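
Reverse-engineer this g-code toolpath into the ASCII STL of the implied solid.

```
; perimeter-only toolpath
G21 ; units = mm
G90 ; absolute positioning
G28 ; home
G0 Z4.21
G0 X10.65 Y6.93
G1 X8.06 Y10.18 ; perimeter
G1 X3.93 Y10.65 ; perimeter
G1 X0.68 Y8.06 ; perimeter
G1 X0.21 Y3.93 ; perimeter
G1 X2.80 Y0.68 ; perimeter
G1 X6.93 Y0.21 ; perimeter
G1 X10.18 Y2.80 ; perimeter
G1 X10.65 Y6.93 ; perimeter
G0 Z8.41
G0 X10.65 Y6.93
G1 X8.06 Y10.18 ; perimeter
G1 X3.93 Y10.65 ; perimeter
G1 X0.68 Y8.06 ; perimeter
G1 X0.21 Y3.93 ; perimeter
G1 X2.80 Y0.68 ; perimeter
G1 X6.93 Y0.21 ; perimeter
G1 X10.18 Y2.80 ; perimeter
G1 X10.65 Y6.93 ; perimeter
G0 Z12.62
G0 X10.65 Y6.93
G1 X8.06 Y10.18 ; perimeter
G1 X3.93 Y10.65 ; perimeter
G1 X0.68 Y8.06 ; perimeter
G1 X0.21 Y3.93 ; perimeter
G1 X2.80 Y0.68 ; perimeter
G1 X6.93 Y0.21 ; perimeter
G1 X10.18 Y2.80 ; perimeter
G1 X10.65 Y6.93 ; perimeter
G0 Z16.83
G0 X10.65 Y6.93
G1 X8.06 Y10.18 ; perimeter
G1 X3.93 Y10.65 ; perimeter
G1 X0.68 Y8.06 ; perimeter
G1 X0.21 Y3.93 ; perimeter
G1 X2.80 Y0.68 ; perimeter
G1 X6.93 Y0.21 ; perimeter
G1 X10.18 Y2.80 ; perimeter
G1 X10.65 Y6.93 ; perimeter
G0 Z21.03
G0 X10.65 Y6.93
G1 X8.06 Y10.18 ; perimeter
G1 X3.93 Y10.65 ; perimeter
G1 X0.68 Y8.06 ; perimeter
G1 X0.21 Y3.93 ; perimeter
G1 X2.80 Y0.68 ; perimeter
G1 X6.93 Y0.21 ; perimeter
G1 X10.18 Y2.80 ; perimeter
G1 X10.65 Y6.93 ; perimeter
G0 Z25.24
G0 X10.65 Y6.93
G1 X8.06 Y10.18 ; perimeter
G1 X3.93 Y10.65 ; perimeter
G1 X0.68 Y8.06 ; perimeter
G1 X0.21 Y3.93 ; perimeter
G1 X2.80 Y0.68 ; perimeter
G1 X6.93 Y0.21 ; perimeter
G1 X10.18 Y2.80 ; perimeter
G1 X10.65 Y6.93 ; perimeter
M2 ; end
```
solid part
  facet normal 0.0000 0.0000 -1.0000
    outer loop
      vertex 3.93 10.65 0.00
      vertex 8.06 10.18 0.00
      vertex 10.65 6.93 0.00
    endloop
  endfacet
  facet normal 0.0000 0.0000 -1.0000
    outer loop
      vertex 0.68 8.06 0.00
      vertex 3.93 10.65 0.00
      vertex 10.65 6.93 0.00
    endloop
  endfacet
  facet normal 0.0000 0.0000 -1.0000
    outer loop
      vertex 0.21 3.93 0.00
      vertex 0.68 8.06 0.00
      vertex 10.65 6.93 0.00
    endloop
  endfacet
  facet normal 0.0000 0.0000 -1.0000
    outer loop
      vertex 2.80 0.68 0.00
      vertex 0.21 3.93 0.00
      vertex 10.65 6.93 0.00
    endloop
  endfacet
  facet normal 0.0000 0.0000 -1.0000
    outer loop
      vertex 6.93 0.21 0.00
      vertex 2.80 0.68 0.00
      vertex 10.65 6.93 0.00
    endloop
  endfacet
  facet normal 0.0000 0.0000 -1.0000
    outer loop
      vertex 10.18 2.80 0.00
      vertex 6.93 0.21 0.00
      vertex 10.65 6.93 0.00
    endloop
  endfacet
  facet normal 0.0000 0.0000 1.0000
    outer loop
      vertex 10.65 6.93 25.24
      vertex 8.06 10.18 25.24
      vertex 3.93 10.65 25.24
    endloop
  endfacet
  facet normal 0.0000 0.0000 1.0000
    outer loop
      vertex 10.65 6.93 25.24
      vertex 3.93 10.65 25.24
      vertex 0.68 8.06 25.24
    endloop
  endfacet
  facet normal 0.0000 0.0000 1.0000
    outer loop
      vertex 10.65 6.93 25.24
      vertex 0.68 8.06 25.24
      vertex 0.21 3.93 25.24
    endloop
  endfacet
  facet normal 0.0000 0.0000 1.0000
    outer loop
      vertex 10.65 6.93 25.24
      vertex 0.21 3.93 25.24
      vertex 2.80 0.68 25.24
    endloop
  endfacet
  facet normal 0.0000 0.0000 1.0000
    outer loop
      vertex 10.65 6.93 25.24
      vertex 2.80 0.68 25.24
      vertex 6.93 0.21 25.24
    endloop
  endfacet
  facet normal 0.0000 0.0000 1.0000
    outer loop
      vertex 10.65 6.93 25.24
      vertex 6.93 0.21 25.24
      vertex 10.18 2.80 25.24
    endloop
  endfacet
  facet normal 0.7820 0.6232 0.0000
    outer loop
      vertex 10.65 6.93 0.00
      vertex 8.06 10.18 0.00
      vertex 8.06 10.18 25.24
    endloop
  endfacet
  facet normal 0.7820 0.6232 0.0000
    outer loop
      vertex 10.65 6.93 0.00
      vertex 8.06 10.18 25.24
      vertex 10.65 6.93 25.24
    endloop
  endfacet
  facet normal 0.1131 0.9936 0.0000
    outer loop
      vertex 8.06 10.18 0.00
      vertex 3.93 10.65 0.00
      vertex 3.93 10.65 25.24
    endloop
  endfacet
  facet normal 0.1131 0.9936 0.0000
    outer loop
      vertex 8.06 10.18 0.00
      vertex 3.93 10.65 25.24
      vertex 8.06 10.18 25.24
    endloop
  endfacet
  facet normal -0.6232 0.7820 0.0000
    outer loop
      vertex 3.93 10.65 0.00
      vertex 0.68 8.06 0.00
      vertex 0.68 8.06 25.24
    endloop
  endfacet
  facet normal -0.6232 0.7820 0.0000
    outer loop
      vertex 3.93 10.65 0.00
      vertex 0.68 8.06 25.24
      vertex 3.93 10.65 25.24
    endloop
  endfacet
  facet normal -0.9936 0.1131 0.0000
    outer loop
      vertex 0.68 8.06 0.00
      vertex 0.21 3.93 0.00
      vertex 0.21 3.93 25.24
    endloop
  endfacet
  facet normal -0.9936 0.1131 0.0000
    outer loop
      vertex 0.68 8.06 0.00
      vertex 0.21 3.93 25.24
      vertex 0.68 8.06 25.24
    endloop
  endfacet
  facet normal -0.7820 -0.6232 0.0000
    outer loop
      vertex 0.21 3.93 0.00
      vertex 2.80 0.68 0.00
      vertex 2.80 0.68 25.24
    endloop
  endfacet
  facet normal -0.7820 -0.6232 0.0000
    outer loop
      vertex 0.21 3.93 0.00
      vertex 2.80 0.68 25.24
      vertex 0.21 3.93 25.24
    endloop
  endfacet
  facet normal -0.1131 -0.9936 0.0000
    outer loop
      vertex 2.80 0.68 0.00
      vertex 6.93 0.21 0.00
      vertex 6.93 0.21 25.24
    endloop
  endfacet
  facet normal -0.1131 -0.9936 0.0000
    outer loop
      vertex 2.80 0.68 0.00
      vertex 6.93 0.21 25.24
      vertex 2.80 0.68 25.24
    endloop
  endfacet
  facet normal 0.6232 -0.7820 0.0000
    outer loop
      vertex 6.93 0.21 0.00
      vertex 10.18 2.80 0.00
      vertex 10.18 2.80 25.24
    endloop
  endfacet
  facet normal 0.6232 -0.7820 0.0000
    outer loop
      vertex 6.93 0.21 0.00
      vertex 10.18 2.80 25.24
      vertex 6.93 0.21 25.24
    endloop
  endfacet
  facet normal 0.9936 -0.1131 0.0000
    outer loop
      vertex 10.18 2.80 0.00
      vertex 10.65 6.93 0.00
      vertex 10.65 6.93 25.24
    endloop
  endfacet
  facet normal 0.9936 -0.1131 0.0000
    outer loop
      vertex 10.18 2.80 0.00
      vertex 10.65 6.93 25.24
      vertex 10.18 2.80 25.24
    endloop
  endfacet
endsolid part

The G0 Z moves step by Δz≈4.21 mm. Every layer's G1 loop is the same polygon, so the solid is a straight extrusion of it from z=0 to z≈25.2. Closing with flat bottom and top caps and triangulating gives 28 facets — a regular 8-sided prism (a cylinder approximated with 8 flat sides), circumscribed radius ≈ 5.43 mm, height ≈ 25.2 mm.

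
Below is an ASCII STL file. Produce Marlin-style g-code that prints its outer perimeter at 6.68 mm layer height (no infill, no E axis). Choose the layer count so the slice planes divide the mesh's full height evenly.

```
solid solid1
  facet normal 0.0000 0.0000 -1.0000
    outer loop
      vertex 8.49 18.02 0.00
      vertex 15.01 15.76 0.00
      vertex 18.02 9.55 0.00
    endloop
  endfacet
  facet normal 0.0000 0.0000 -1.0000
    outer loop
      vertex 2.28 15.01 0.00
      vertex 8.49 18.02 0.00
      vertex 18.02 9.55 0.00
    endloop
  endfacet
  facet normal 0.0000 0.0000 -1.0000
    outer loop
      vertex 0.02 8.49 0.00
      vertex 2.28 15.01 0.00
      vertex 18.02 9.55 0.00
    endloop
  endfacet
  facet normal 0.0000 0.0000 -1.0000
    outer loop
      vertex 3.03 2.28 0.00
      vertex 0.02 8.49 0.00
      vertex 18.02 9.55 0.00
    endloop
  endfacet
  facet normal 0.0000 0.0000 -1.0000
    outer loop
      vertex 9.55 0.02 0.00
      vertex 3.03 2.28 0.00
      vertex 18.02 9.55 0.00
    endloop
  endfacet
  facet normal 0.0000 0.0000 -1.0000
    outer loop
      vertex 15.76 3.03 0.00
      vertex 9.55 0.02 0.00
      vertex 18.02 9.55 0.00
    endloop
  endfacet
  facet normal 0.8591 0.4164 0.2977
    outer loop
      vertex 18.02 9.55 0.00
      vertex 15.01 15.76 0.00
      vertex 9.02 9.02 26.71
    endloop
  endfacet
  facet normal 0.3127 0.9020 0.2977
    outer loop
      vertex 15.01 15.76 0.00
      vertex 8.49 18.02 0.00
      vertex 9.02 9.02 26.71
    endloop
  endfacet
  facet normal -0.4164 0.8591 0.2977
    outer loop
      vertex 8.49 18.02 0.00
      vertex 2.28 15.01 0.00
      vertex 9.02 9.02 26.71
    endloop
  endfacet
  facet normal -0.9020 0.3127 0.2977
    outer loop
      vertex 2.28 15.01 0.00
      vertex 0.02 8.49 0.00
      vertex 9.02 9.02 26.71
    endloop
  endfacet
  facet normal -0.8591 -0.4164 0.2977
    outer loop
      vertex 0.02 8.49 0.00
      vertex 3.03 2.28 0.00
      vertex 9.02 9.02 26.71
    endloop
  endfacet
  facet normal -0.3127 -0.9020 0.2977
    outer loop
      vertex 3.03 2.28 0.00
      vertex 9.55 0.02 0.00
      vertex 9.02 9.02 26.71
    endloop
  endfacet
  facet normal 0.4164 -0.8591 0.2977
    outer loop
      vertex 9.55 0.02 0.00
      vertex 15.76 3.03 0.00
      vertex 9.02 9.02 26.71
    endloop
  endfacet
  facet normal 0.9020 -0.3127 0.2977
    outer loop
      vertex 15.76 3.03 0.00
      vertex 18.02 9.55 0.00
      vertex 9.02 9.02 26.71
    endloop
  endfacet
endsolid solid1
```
; perimeter-only toolpath
G21 ; units = mm
G90 ; absolute positioning
G28 ; home
; layer 1
G0 Z6.68
G0 X15.77 Y9.42
G1 X13.51 Y14.07
G1 X8.62 Y15.77
G1 X3.96 Y13.51
G1 X2.27 Y8.62
G1 X4.53 Y3.96
G1 X9.42 Y2.27
G1 X14.07 Y4.53
G1 X15.77 Y9.42
; layer 2
G0 Z13.36
G0 X13.52 Y9.29
G1 X12.02 Y12.39
G1 X8.75 Y13.52
G1 X5.65 Y12.02
G1 X4.52 Y8.75
G1 X6.02 Y5.65
G1 X9.29 Y4.52
G1 X12.39 Y6.02
G1 X13.52 Y9.29
; layer 3
G0 Z20.03
G0 X11.27 Y9.15
G1 X10.52 Y10.71
G1 X8.89 Y11.27
G1 X7.33 Y10.52
G1 X6.77 Y8.89
G1 X7.52 Y7.33
G1 X9.15 Y6.77
G1 X10.71 Y7.52
G1 X11.27 Y9.15
M2 ; end

The solid is a regular 8-sided pyramid, base circumscribed radius ≈ 9.02 mm, apex at z ≈ 26.7 mm. Slicing at Δz = 6.68 mm — 4 equal slices spanning the solid's height, so layer i sits at z = i·h/4 — gives 3 non-empty perimeters. Each is a 8-segment closed polygon; G0 lifts to the layer z and rapids to the start vertex, then G1 traces the edges. The cross-section shrinks linearly with z (the slice at the apex is degenerate and omitted).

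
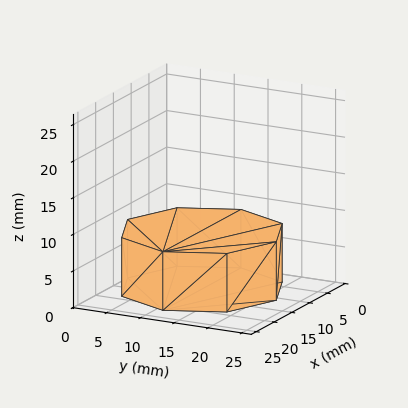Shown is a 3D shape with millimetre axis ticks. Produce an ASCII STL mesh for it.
Reading the render: the shape is a regular 8-sided prism (a cylinder approximated with 8 flat sides), circumscribed radius ≈ 11 mm, height ≈ 8 mm (dimensions read to the nearest mm from the axis ticks). For the STL, each face is triangulated and given an outward normal.

solid part
  facet normal 0.0000 0.0000 -1.0000
    outer loop
      vertex 11.00 22.00 0.00
      vertex 18.78 18.78 0.00
      vertex 22.00 11.00 0.00
    endloop
  endfacet
  facet normal 0.0000 0.0000 -1.0000
    outer loop
      vertex 3.22 18.78 0.00
      vertex 11.00 22.00 0.00
      vertex 22.00 11.00 0.00
    endloop
  endfacet
  facet normal 0.0000 0.0000 -1.0000
    outer loop
      vertex 0.00 11.00 0.00
      vertex 3.22 18.78 0.00
      vertex 22.00 11.00 0.00
    endloop
  endfacet
  facet normal 0.0000 0.0000 -1.0000
    outer loop
      vertex 3.22 3.22 0.00
      vertex 0.00 11.00 0.00
      vertex 22.00 11.00 0.00
    endloop
  endfacet
  facet normal 0.0000 0.0000 -1.0000
    outer loop
      vertex 11.00 0.00 0.00
      vertex 3.22 3.22 0.00
      vertex 22.00 11.00 0.00
    endloop
  endfacet
  facet normal 0.0000 0.0000 -1.0000
    outer loop
      vertex 18.78 3.22 0.00
      vertex 11.00 0.00 0.00
      vertex 22.00 11.00 0.00
    endloop
  endfacet
  facet normal 0.0000 0.0000 1.0000
    outer loop
      vertex 22.00 11.00 8.00
      vertex 18.78 18.78 8.00
      vertex 11.00 22.00 8.00
    endloop
  endfacet
  facet normal 0.0000 0.0000 1.0000
    outer loop
      vertex 22.00 11.00 8.00
      vertex 11.00 22.00 8.00
      vertex 3.22 18.78 8.00
    endloop
  endfacet
  facet normal 0.0000 0.0000 1.0000
    outer loop
      vertex 22.00 11.00 8.00
      vertex 3.22 18.78 8.00
      vertex 0.00 11.00 8.00
    endloop
  endfacet
  facet normal 0.0000 0.0000 1.0000
    outer loop
      vertex 22.00 11.00 8.00
      vertex 0.00 11.00 8.00
      vertex 3.22 3.22 8.00
    endloop
  endfacet
  facet normal 0.0000 0.0000 1.0000
    outer loop
      vertex 22.00 11.00 8.00
      vertex 3.22 3.22 8.00
      vertex 11.00 0.00 8.00
    endloop
  endfacet
  facet normal 0.0000 0.0000 1.0000
    outer loop
      vertex 22.00 11.00 8.00
      vertex 11.00 0.00 8.00
      vertex 18.78 3.22 8.00
    endloop
  endfacet
  facet normal 0.9240 0.3824 0.0000
    outer loop
      vertex 22.00 11.00 0.00
      vertex 18.78 18.78 0.00
      vertex 18.78 18.78 8.00
    endloop
  endfacet
  facet normal 0.9240 0.3824 0.0000
    outer loop
      vertex 22.00 11.00 0.00
      vertex 18.78 18.78 8.00
      vertex 22.00 11.00 8.00
    endloop
  endfacet
  facet normal 0.3824 0.9240 0.0000
    outer loop
      vertex 18.78 18.78 0.00
      vertex 11.00 22.00 0.00
      vertex 11.00 22.00 8.00
    endloop
  endfacet
  facet normal 0.3824 0.9240 0.0000
    outer loop
      vertex 18.78 18.78 0.00
      vertex 11.00 22.00 8.00
      vertex 18.78 18.78 8.00
    endloop
  endfacet
  facet normal -0.3824 0.9240 0.0000
    outer loop
      vertex 11.00 22.00 0.00
      vertex 3.22 18.78 0.00
      vertex 3.22 18.78 8.00
    endloop
  endfacet
  facet normal -0.3824 0.9240 0.0000
    outer loop
      vertex 11.00 22.00 0.00
      vertex 3.22 18.78 8.00
      vertex 11.00 22.00 8.00
    endloop
  endfacet
  facet normal -0.9240 0.3824 0.0000
    outer loop
      vertex 3.22 18.78 0.00
      vertex 0.00 11.00 0.00
      vertex 0.00 11.00 8.00
    endloop
  endfacet
  facet normal -0.9240 0.3824 0.0000
    outer loop
      vertex 3.22 18.78 0.00
      vertex 0.00 11.00 8.00
      vertex 3.22 18.78 8.00
    endloop
  endfacet
  facet normal -0.9240 -0.3824 0.0000
    outer loop
      vertex 0.00 11.00 0.00
      vertex 3.22 3.22 0.00
      vertex 3.22 3.22 8.00
    endloop
  endfacet
  facet normal -0.9240 -0.3824 0.0000
    outer loop
      vertex 0.00 11.00 0.00
      vertex 3.22 3.22 8.00
      vertex 0.00 11.00 8.00
    endloop
  endfacet
  facet normal -0.3824 -0.9240 0.0000
    outer loop
      vertex 3.22 3.22 0.00
      vertex 11.00 0.00 0.00
      vertex 11.00 0.00 8.00
    endloop
  endfacet
  facet normal -0.3824 -0.9240 0.0000
    outer loop
      vertex 3.22 3.22 0.00
      vertex 11.00 0.00 8.00
      vertex 3.22 3.22 8.00
    endloop
  endfacet
  facet normal 0.3824 -0.9240 0.0000
    outer loop
      vertex 11.00 0.00 0.00
      vertex 18.78 3.22 0.00
      vertex 18.78 3.22 8.00
    endloop
  endfacet
  facet normal 0.3824 -0.9240 0.0000
    outer loop
      vertex 11.00 0.00 0.00
      vertex 18.78 3.22 8.00
      vertex 11.00 0.00 8.00
    endloop
  endfacet
  facet normal 0.9240 -0.3824 0.0000
    outer loop
      vertex 18.78 3.22 0.00
      vertex 22.00 11.00 0.00
      vertex 22.00 11.00 8.00
    endloop
  endfacet
  facet normal 0.9240 -0.3824 0.0000
    outer loop
      vertex 18.78 3.22 0.00
      vertex 22.00 11.00 8.00
      vertex 18.78 3.22 8.00
    endloop
  endfacet
endsolid part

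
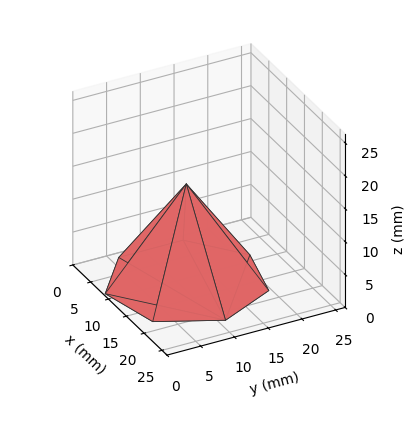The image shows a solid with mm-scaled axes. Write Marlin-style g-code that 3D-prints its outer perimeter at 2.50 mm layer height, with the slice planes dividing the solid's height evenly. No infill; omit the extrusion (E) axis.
Reading the render: the shape is a regular 7-sided pyramid, base circumscribed radius ≈ 11 mm, apex at z ≈ 15 mm (dimensions read to the nearest mm from the axis ticks). For the g-code, the solid's height is divided into equal slices at the stated Δz and each level perimeter traced with G1 moves after a G0 lift.

; perimeter-only toolpath
G21 ; units = mm
G90 ; absolute positioning
G28 ; home
; layer 1
G0 Z2.50
G0 X20.17 Y11.00
G1 X16.72 Y18.17
G1 X8.96 Y19.93
G1 X2.74 Y14.98
G1 X2.74 Y7.03
G1 X8.96 Y2.07
G1 X16.72 Y3.83
G1 X20.17 Y11.00
; layer 2
G0 Z5.00
G0 X18.33 Y11.00
G1 X15.57 Y16.73
G1 X9.37 Y18.15
G1 X4.39 Y14.18
G1 X4.39 Y7.82
G1 X9.37 Y3.85
G1 X15.57 Y5.27
G1 X18.33 Y11.00
; layer 3
G0 Z7.50
G0 X16.50 Y11.00
G1 X14.43 Y15.30
G1 X9.78 Y16.36
G1 X6.04 Y13.38
G1 X6.04 Y8.62
G1 X9.78 Y5.64
G1 X14.43 Y6.70
G1 X16.50 Y11.00
; layer 4
G0 Z10.00
G0 X14.67 Y11.00
G1 X13.29 Y13.87
G1 X10.18 Y14.57
G1 X7.70 Y12.59
G1 X7.70 Y9.41
G1 X10.18 Y7.43
G1 X13.29 Y8.13
G1 X14.67 Y11.00
; layer 5
G0 Z12.50
G0 X12.83 Y11.00
G1 X12.14 Y12.43
G1 X10.59 Y12.79
G1 X9.35 Y11.79
G1 X9.35 Y10.21
G1 X10.59 Y9.21
G1 X12.14 Y9.57
G1 X12.83 Y11.00
M2 ; end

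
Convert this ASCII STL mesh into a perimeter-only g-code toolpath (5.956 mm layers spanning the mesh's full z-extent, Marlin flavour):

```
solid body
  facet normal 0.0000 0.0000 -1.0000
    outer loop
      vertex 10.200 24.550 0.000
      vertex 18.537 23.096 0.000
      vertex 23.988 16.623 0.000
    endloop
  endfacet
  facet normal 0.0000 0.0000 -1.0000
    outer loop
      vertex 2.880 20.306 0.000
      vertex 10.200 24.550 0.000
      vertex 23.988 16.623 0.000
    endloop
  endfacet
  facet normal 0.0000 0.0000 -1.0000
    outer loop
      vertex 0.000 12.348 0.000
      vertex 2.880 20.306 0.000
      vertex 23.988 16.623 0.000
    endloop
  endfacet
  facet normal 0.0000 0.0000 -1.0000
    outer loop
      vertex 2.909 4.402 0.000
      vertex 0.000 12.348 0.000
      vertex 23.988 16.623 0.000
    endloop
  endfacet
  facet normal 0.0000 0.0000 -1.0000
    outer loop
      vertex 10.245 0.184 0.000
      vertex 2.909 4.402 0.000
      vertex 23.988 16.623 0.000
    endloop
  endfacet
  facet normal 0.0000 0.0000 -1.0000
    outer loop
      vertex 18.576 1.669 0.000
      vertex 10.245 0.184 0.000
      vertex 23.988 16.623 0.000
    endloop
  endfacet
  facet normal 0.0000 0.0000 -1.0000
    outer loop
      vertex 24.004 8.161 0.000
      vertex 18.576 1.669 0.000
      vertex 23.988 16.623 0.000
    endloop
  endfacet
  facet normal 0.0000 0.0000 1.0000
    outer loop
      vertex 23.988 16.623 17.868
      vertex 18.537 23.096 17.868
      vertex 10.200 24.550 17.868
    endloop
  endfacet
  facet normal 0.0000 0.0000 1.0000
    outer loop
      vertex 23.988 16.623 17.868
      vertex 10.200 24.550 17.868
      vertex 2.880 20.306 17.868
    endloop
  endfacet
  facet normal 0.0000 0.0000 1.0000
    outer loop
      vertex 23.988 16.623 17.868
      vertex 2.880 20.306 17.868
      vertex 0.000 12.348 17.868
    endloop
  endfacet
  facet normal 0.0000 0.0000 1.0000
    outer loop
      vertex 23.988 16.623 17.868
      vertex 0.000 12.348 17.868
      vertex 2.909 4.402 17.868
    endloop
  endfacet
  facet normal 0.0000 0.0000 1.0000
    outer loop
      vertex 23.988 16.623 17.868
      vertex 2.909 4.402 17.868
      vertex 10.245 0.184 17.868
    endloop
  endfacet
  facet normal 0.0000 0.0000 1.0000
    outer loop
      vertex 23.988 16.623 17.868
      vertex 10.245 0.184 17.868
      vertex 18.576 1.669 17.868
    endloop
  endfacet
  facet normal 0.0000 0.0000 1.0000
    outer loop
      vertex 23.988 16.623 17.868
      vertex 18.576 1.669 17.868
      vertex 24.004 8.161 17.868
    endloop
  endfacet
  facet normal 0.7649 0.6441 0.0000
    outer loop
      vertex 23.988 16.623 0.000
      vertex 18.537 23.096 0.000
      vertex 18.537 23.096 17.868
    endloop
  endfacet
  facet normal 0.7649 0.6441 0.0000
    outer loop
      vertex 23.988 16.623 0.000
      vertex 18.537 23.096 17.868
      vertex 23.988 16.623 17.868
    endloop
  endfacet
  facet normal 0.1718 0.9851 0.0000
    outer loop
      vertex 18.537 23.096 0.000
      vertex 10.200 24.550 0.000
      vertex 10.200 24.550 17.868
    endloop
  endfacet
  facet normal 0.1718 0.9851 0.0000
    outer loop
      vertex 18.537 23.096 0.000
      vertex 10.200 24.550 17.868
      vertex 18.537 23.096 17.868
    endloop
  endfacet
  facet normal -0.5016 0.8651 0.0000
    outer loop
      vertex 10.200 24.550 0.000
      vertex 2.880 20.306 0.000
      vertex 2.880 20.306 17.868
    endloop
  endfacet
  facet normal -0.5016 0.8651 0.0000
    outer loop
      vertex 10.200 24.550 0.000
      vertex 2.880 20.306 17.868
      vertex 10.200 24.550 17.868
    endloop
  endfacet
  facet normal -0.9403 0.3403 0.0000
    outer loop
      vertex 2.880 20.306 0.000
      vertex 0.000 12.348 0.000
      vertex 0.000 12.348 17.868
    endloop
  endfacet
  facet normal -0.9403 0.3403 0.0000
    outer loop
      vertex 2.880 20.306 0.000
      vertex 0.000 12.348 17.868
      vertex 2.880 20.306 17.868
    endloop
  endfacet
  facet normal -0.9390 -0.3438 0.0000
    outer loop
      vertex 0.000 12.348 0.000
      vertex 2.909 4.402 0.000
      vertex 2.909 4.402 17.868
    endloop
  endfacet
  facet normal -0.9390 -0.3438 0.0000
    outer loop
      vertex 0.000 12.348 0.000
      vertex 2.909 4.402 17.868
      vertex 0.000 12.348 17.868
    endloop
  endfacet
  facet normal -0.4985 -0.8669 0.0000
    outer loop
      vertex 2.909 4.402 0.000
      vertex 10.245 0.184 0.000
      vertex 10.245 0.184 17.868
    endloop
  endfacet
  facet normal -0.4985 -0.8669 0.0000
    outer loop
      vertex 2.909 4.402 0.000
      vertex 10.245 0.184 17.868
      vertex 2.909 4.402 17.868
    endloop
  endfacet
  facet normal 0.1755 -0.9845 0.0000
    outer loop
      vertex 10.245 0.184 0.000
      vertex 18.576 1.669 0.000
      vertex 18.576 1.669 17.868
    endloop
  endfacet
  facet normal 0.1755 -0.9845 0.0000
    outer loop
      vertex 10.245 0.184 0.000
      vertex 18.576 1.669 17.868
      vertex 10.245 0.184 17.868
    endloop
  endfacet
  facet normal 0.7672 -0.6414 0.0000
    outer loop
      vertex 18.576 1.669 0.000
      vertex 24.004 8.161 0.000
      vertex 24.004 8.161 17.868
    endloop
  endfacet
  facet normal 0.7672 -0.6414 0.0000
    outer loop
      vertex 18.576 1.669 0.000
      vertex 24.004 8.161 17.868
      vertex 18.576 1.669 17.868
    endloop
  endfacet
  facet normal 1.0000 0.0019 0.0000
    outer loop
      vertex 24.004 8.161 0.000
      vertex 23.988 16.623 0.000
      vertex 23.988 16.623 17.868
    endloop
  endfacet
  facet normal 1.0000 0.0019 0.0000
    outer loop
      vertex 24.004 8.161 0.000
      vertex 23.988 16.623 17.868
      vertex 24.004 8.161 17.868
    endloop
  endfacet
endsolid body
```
; perimeter-only toolpath
G21 ; units = mm
G90 ; absolute positioning
G28 ; home
; layer 1
G0 Z5.956
G0 X23.988 Y16.623
G1 X18.537 Y23.096
G1 X10.200 Y24.550
G1 X2.880 Y20.306
G1 X0.000 Y12.348
G1 X2.909 Y4.402
G1 X10.245 Y0.184
G1 X18.576 Y1.669
G1 X24.004 Y8.161
G1 X23.988 Y16.623
; layer 2
G0 Z11.912
G0 X23.988 Y16.623
G1 X18.537 Y23.096
G1 X10.200 Y24.550
G1 X2.880 Y20.306
G1 X0.000 Y12.348
G1 X2.909 Y4.402
G1 X10.245 Y0.184
G1 X18.576 Y1.669
G1 X24.004 Y8.161
G1 X23.988 Y16.623
; layer 3
G0 Z17.868
G0 X23.988 Y16.623
G1 X18.537 Y23.096
G1 X10.200 Y24.550
G1 X2.880 Y20.306
G1 X0.000 Y12.348
G1 X2.909 Y4.402
G1 X10.245 Y0.184
G1 X18.576 Y1.669
G1 X24.004 Y8.161
G1 X23.988 Y16.623
M2 ; end

The solid is a regular 9-sided prism (a cylinder approximated with 9 flat sides), circumscribed radius ≈ 12.4 mm, height ≈ 17.9 mm. Slicing at Δz = 5.956 mm — 3 equal slices spanning the solid's height, so layer i sits at z = i·h/3 — gives 3 non-empty perimeters. Each is a 9-segment closed polygon; G0 lifts to the layer z and rapids to the start vertex, then G1 traces the edges.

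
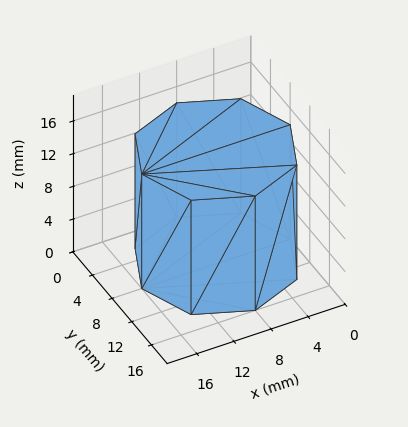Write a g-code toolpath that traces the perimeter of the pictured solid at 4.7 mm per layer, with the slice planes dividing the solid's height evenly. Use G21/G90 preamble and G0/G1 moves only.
Reading the render: the shape is a regular 8-sided prism (a cylinder approximated with 8 flat sides), circumscribed radius ≈ 8 mm, height ≈ 14 mm (dimensions read to the nearest mm from the axis ticks). For the g-code, the solid's height is divided into equal slices at the stated Δz and each level perimeter traced with G1 moves after a G0 lift.

; perimeter-only toolpath
G21 ; units = mm
G90 ; absolute positioning
G28 ; home
; layer 1
G0 Z4.7
G0 X16.0 Y8.0
G1 X13.7 Y13.7
G1 X8.0 Y16.0
G1 X2.3 Y13.7
G1 X0.0 Y8.0
G1 X2.3 Y2.3
G1 X8.0 Y0.0
G1 X13.7 Y2.3
G1 X16.0 Y8.0
; layer 2
G0 Z9.3
G0 X16.0 Y8.0
G1 X13.7 Y13.7
G1 X8.0 Y16.0
G1 X2.3 Y13.7
G1 X0.0 Y8.0
G1 X2.3 Y2.3
G1 X8.0 Y0.0
G1 X13.7 Y2.3
G1 X16.0 Y8.0
; layer 3
G0 Z14.0
G0 X16.0 Y8.0
G1 X13.7 Y13.7
G1 X8.0 Y16.0
G1 X2.3 Y13.7
G1 X0.0 Y8.0
G1 X2.3 Y2.3
G1 X8.0 Y0.0
G1 X13.7 Y2.3
G1 X16.0 Y8.0
M2 ; end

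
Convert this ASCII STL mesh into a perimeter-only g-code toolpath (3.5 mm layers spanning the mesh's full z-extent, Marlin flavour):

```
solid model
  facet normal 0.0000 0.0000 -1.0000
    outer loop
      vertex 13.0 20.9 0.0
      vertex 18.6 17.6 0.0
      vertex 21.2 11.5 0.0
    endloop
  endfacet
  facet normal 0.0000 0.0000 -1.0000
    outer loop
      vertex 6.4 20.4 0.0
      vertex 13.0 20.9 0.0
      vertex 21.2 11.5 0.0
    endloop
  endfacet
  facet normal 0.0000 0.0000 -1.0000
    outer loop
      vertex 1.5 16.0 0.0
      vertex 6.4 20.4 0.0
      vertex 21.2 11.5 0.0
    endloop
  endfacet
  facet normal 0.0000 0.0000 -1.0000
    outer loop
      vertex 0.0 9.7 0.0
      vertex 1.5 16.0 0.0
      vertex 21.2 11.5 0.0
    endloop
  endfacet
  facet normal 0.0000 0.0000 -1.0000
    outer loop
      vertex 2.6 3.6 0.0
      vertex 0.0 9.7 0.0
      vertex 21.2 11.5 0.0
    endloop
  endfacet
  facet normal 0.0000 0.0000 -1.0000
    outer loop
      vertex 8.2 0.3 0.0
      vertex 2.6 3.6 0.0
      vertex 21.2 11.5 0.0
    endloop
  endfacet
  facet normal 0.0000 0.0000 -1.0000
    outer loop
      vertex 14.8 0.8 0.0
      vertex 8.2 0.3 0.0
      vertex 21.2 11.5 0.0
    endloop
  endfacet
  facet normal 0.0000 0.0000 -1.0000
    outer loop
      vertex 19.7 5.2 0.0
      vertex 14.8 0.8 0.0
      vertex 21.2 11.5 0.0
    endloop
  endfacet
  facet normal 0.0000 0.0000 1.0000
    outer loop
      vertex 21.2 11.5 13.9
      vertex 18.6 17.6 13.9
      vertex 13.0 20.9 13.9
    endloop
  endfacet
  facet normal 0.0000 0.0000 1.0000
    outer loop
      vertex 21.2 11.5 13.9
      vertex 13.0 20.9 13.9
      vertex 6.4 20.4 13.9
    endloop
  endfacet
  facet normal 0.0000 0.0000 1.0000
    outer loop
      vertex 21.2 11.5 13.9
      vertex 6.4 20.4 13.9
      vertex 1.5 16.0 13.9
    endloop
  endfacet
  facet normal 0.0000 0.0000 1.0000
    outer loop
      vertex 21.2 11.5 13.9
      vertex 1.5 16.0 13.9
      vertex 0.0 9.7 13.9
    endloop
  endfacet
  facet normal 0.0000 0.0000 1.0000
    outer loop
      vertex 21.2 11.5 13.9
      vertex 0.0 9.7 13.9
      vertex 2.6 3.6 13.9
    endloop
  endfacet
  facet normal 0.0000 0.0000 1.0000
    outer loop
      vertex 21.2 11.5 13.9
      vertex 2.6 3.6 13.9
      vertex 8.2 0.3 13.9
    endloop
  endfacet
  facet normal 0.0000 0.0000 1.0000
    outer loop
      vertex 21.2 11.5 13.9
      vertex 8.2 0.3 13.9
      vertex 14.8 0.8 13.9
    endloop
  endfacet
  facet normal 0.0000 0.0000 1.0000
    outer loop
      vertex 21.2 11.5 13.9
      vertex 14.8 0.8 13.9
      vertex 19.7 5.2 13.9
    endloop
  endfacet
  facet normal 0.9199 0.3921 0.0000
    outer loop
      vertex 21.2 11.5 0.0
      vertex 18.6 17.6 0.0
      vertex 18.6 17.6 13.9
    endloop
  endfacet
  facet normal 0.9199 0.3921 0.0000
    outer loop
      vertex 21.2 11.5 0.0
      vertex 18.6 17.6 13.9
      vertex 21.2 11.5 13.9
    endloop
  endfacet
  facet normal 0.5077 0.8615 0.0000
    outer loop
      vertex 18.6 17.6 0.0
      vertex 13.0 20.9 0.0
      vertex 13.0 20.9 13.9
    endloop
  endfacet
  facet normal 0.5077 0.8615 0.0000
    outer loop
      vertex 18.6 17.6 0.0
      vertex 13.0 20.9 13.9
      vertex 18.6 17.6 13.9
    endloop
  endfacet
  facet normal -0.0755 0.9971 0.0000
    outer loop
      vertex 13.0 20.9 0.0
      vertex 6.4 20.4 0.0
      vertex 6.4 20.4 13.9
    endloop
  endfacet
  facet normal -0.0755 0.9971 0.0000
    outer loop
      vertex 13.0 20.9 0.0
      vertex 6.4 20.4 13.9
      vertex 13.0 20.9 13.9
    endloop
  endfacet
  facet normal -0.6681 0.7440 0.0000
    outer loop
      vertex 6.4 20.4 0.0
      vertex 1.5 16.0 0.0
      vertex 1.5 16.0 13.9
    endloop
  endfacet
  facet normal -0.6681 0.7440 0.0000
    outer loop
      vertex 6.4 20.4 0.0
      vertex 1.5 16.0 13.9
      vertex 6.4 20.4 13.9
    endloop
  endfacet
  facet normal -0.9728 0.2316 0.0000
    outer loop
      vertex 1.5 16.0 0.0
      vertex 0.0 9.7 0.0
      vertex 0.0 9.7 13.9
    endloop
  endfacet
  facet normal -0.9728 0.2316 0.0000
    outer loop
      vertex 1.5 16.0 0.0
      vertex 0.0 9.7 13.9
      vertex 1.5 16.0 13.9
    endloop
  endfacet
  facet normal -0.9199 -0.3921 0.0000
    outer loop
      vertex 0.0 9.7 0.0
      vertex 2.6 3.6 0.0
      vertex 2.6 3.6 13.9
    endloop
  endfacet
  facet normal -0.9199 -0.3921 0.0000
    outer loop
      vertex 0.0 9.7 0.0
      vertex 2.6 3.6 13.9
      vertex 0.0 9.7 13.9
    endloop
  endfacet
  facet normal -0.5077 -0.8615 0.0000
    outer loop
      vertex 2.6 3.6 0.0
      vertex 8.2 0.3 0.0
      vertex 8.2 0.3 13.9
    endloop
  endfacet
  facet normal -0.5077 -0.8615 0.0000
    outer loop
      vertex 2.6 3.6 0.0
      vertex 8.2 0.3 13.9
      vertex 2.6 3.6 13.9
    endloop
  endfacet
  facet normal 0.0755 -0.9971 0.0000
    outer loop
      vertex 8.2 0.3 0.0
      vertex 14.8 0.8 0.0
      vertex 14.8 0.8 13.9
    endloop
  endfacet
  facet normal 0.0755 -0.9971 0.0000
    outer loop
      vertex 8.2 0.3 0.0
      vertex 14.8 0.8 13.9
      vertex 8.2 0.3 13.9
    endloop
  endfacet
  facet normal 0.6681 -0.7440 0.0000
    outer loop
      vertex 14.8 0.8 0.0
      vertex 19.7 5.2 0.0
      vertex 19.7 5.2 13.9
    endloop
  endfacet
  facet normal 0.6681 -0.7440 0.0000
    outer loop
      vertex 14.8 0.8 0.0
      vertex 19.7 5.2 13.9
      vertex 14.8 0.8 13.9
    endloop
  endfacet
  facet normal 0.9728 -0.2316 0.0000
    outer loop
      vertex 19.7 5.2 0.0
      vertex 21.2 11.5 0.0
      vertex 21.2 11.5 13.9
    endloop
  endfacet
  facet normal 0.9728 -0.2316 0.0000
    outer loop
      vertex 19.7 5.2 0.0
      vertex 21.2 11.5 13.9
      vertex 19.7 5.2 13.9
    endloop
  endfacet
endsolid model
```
; perimeter-only toolpath
G21 ; units = mm
G90 ; absolute positioning
G28 ; home
; layer 1
G0 Z3.5
G0 X21.2 Y11.5
G1 X18.6 Y17.6
G1 X13.0 Y20.9
G1 X6.4 Y20.4
G1 X1.5 Y16.0
G1 X0.0 Y9.7
G1 X2.6 Y3.6
G1 X8.2 Y0.3
G1 X14.8 Y0.8
G1 X19.7 Y5.2
G1 X21.2 Y11.5
; layer 2
G0 Z7.0
G0 X21.2 Y11.5
G1 X18.6 Y17.6
G1 X13.0 Y20.9
G1 X6.4 Y20.4
G1 X1.5 Y16.0
G1 X0.0 Y9.7
G1 X2.6 Y3.6
G1 X8.2 Y0.3
G1 X14.8 Y0.8
G1 X19.7 Y5.2
G1 X21.2 Y11.5
; layer 3
G0 Z10.4
G0 X21.2 Y11.5
G1 X18.6 Y17.6
G1 X13.0 Y20.9
G1 X6.4 Y20.4
G1 X1.5 Y16.0
G1 X0.0 Y9.7
G1 X2.6 Y3.6
G1 X8.2 Y0.3
G1 X14.8 Y0.8
G1 X19.7 Y5.2
G1 X21.2 Y11.5
; layer 4
G0 Z13.9
G0 X21.2 Y11.5
G1 X18.6 Y17.6
G1 X13.0 Y20.9
G1 X6.4 Y20.4
G1 X1.5 Y16.0
G1 X0.0 Y9.7
G1 X2.6 Y3.6
G1 X8.2 Y0.3
G1 X14.8 Y0.8
G1 X19.7 Y5.2
G1 X21.2 Y11.5
M2 ; end

The solid is a regular 10-sided prism (a cylinder approximated with 10 flat sides), circumscribed radius ≈ 10.6 mm, height ≈ 13.9 mm. Slicing at Δz = 3.5 mm — 4 equal slices spanning the solid's height, so layer i sits at z = i·h/4 — gives 4 non-empty perimeters. Each is a 10-segment closed polygon; G0 lifts to the layer z and rapids to the start vertex, then G1 traces the edges.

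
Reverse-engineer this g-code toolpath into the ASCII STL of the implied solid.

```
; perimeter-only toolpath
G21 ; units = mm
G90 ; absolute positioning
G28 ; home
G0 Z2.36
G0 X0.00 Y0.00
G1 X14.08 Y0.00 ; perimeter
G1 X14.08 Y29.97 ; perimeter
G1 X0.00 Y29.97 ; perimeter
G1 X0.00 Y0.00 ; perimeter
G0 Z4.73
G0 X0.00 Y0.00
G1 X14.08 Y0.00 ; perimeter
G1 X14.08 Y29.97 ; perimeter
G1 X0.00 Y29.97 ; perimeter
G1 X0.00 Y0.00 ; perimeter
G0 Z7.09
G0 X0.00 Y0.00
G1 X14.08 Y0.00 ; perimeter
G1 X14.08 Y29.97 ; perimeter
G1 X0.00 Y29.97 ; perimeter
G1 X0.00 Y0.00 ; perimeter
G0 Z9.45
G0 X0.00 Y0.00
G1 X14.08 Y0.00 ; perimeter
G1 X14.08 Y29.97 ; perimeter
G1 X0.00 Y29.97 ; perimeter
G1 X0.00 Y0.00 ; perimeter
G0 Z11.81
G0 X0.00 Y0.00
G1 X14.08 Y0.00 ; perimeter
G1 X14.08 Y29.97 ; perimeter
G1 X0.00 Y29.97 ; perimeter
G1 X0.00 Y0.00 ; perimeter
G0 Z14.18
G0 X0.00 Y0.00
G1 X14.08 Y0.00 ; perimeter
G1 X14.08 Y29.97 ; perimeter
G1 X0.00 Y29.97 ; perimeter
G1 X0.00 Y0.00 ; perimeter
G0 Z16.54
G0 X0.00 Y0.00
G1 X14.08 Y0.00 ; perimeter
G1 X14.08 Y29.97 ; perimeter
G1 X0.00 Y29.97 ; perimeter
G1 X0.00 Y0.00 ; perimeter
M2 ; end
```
solid part
  facet normal 0.0000 0.0000 -1.0000
    outer loop
      vertex 14.08 29.97 0.00
      vertex 14.08 0.00 0.00
      vertex 0.00 0.00 0.00
    endloop
  endfacet
  facet normal 0.0000 0.0000 -1.0000
    outer loop
      vertex 0.00 29.97 0.00
      vertex 14.08 29.97 0.00
      vertex 0.00 0.00 0.00
    endloop
  endfacet
  facet normal 0.0000 0.0000 1.0000
    outer loop
      vertex 0.00 0.00 16.54
      vertex 14.08 0.00 16.54
      vertex 14.08 29.97 16.54
    endloop
  endfacet
  facet normal 0.0000 0.0000 1.0000
    outer loop
      vertex 0.00 0.00 16.54
      vertex 14.08 29.97 16.54
      vertex 0.00 29.97 16.54
    endloop
  endfacet
  facet normal 0.0000 -1.0000 0.0000
    outer loop
      vertex 0.00 0.00 0.00
      vertex 14.08 0.00 0.00
      vertex 14.08 0.00 16.54
    endloop
  endfacet
  facet normal 0.0000 -1.0000 0.0000
    outer loop
      vertex 0.00 0.00 0.00
      vertex 14.08 0.00 16.54
      vertex 0.00 0.00 16.54
    endloop
  endfacet
  facet normal 0.0000 1.0000 0.0000
    outer loop
      vertex 14.08 29.97 16.54
      vertex 14.08 29.97 0.00
      vertex 0.00 29.97 0.00
    endloop
  endfacet
  facet normal 0.0000 1.0000 0.0000
    outer loop
      vertex 0.00 29.97 16.54
      vertex 14.08 29.97 16.54
      vertex 0.00 29.97 0.00
    endloop
  endfacet
  facet normal -1.0000 0.0000 0.0000
    outer loop
      vertex 0.00 29.97 16.54
      vertex 0.00 29.97 0.00
      vertex 0.00 0.00 0.00
    endloop
  endfacet
  facet normal -1.0000 0.0000 0.0000
    outer loop
      vertex 0.00 0.00 16.54
      vertex 0.00 29.97 16.54
      vertex 0.00 0.00 0.00
    endloop
  endfacet
  facet normal 1.0000 0.0000 0.0000
    outer loop
      vertex 14.08 0.00 0.00
      vertex 14.08 29.97 0.00
      vertex 14.08 29.97 16.54
    endloop
  endfacet
  facet normal 1.0000 0.0000 0.0000
    outer loop
      vertex 14.08 0.00 0.00
      vertex 14.08 29.97 16.54
      vertex 14.08 0.00 16.54
    endloop
  endfacet
endsolid part

The G0 Z moves step by Δz≈2.36 mm. Every layer's G1 loop is the same polygon, so the solid is a straight extrusion of it from z=0 to z≈16.5. Closing with flat bottom and top caps and triangulating gives 12 facets — a rectangular box, roughly 14.1 × 30 mm footprint and 16.5 mm tall.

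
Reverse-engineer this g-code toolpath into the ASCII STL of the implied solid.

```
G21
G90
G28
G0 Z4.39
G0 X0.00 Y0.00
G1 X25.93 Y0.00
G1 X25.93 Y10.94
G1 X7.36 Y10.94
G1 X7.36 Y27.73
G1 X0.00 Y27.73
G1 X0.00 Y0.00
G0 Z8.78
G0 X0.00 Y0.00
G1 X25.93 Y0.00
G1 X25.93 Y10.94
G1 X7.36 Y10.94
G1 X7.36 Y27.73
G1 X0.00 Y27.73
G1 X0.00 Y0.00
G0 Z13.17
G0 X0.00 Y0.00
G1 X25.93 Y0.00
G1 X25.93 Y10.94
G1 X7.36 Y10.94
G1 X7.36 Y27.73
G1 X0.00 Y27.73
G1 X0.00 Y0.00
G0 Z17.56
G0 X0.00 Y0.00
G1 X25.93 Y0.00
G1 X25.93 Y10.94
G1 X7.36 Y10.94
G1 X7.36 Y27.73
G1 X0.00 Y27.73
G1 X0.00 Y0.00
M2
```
solid part
  facet normal 0.0000 0.0000 -1.0000
    outer loop
      vertex 25.93 10.94 0.00
      vertex 25.93 0.00 0.00
      vertex 0.00 0.00 0.00
    endloop
  endfacet
  facet normal 0.0000 0.0000 -1.0000
    outer loop
      vertex 7.36 10.94 0.00
      vertex 25.93 10.94 0.00
      vertex 0.00 0.00 0.00
    endloop
  endfacet
  facet normal 0.0000 0.0000 -1.0000
    outer loop
      vertex 7.36 27.73 0.00
      vertex 7.36 10.94 0.00
      vertex 0.00 0.00 0.00
    endloop
  endfacet
  facet normal 0.0000 0.0000 -1.0000
    outer loop
      vertex 0.00 27.73 0.00
      vertex 7.36 27.73 0.00
      vertex 0.00 0.00 0.00
    endloop
  endfacet
  facet normal 0.0000 0.0000 1.0000
    outer loop
      vertex 0.00 0.00 17.56
      vertex 25.93 0.00 17.56
      vertex 25.93 10.94 17.56
    endloop
  endfacet
  facet normal 0.0000 0.0000 1.0000
    outer loop
      vertex 0.00 0.00 17.56
      vertex 25.93 10.94 17.56
      vertex 7.36 10.94 17.56
    endloop
  endfacet
  facet normal 0.0000 0.0000 1.0000
    outer loop
      vertex 0.00 0.00 17.56
      vertex 7.36 10.94 17.56
      vertex 7.36 27.73 17.56
    endloop
  endfacet
  facet normal 0.0000 0.0000 1.0000
    outer loop
      vertex 0.00 0.00 17.56
      vertex 7.36 27.73 17.56
      vertex 0.00 27.73 17.56
    endloop
  endfacet
  facet normal 0.0000 -1.0000 0.0000
    outer loop
      vertex 0.00 0.00 0.00
      vertex 25.93 0.00 0.00
      vertex 25.93 0.00 17.56
    endloop
  endfacet
  facet normal 0.0000 -1.0000 0.0000
    outer loop
      vertex 0.00 0.00 0.00
      vertex 25.93 0.00 17.56
      vertex 0.00 0.00 17.56
    endloop
  endfacet
  facet normal 1.0000 0.0000 0.0000
    outer loop
      vertex 25.93 0.00 0.00
      vertex 25.93 10.94 0.00
      vertex 25.93 10.94 17.56
    endloop
  endfacet
  facet normal 1.0000 0.0000 0.0000
    outer loop
      vertex 25.93 0.00 0.00
      vertex 25.93 10.94 17.56
      vertex 25.93 0.00 17.56
    endloop
  endfacet
  facet normal 0.0000 1.0000 0.0000
    outer loop
      vertex 25.93 10.94 0.00
      vertex 7.36 10.94 0.00
      vertex 7.36 10.94 17.56
    endloop
  endfacet
  facet normal 0.0000 1.0000 0.0000
    outer loop
      vertex 25.93 10.94 0.00
      vertex 7.36 10.94 17.56
      vertex 25.93 10.94 17.56
    endloop
  endfacet
  facet normal 1.0000 0.0000 0.0000
    outer loop
      vertex 7.36 10.94 0.00
      vertex 7.36 27.73 0.00
      vertex 7.36 27.73 17.56
    endloop
  endfacet
  facet normal 1.0000 0.0000 0.0000
    outer loop
      vertex 7.36 10.94 0.00
      vertex 7.36 27.73 17.56
      vertex 7.36 10.94 17.56
    endloop
  endfacet
  facet normal 0.0000 1.0000 0.0000
    outer loop
      vertex 7.36 27.73 0.00
      vertex 0.00 27.73 0.00
      vertex 0.00 27.73 17.56
    endloop
  endfacet
  facet normal 0.0000 1.0000 0.0000
    outer loop
      vertex 7.36 27.73 0.00
      vertex 0.00 27.73 17.56
      vertex 7.36 27.73 17.56
    endloop
  endfacet
  facet normal -1.0000 0.0000 0.0000
    outer loop
      vertex 0.00 27.73 0.00
      vertex 0.00 0.00 0.00
      vertex 0.00 0.00 17.56
    endloop
  endfacet
  facet normal -1.0000 0.0000 0.0000
    outer loop
      vertex 0.00 27.73 0.00
      vertex 0.00 0.00 17.56
      vertex 0.00 27.73 17.56
    endloop
  endfacet
endsolid part

The G0 Z moves step by Δz≈4.39 mm. Every layer's G1 loop is the same polygon, so the solid is a straight extrusion of it from z=0 to z≈17.6. Closing with flat bottom and top caps and triangulating gives 20 facets — an L-shaped prism: outer 25.9 × 27.7 mm, arm thicknesses ≈ 10.9 mm (horizontal) and 7.36 mm (vertical), extruded 17.6 mm in z.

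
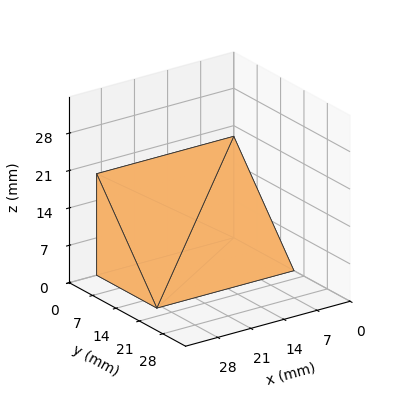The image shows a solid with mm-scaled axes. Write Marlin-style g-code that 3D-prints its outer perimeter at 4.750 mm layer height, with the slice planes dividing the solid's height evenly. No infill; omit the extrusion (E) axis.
Reading the render: the shape is a wedge (ramp): 29 × 18 mm base, rising to 19 mm along the y=0 edge and sloping linearly to z=0 at y=18 (dimensions read to the nearest mm from the axis ticks). For the g-code, the solid's height is divided into equal slices at the stated Δz and each level perimeter traced with G1 moves after a G0 lift.

; perimeter-only toolpath
G21 ; units = mm
G90 ; absolute positioning
G28 ; home
; layer 1
G0 Z4.750
G0 X0.000 Y0.000
G1 X29.000 Y0.000
G1 X29.000 Y13.500
G1 X0.000 Y13.500
G1 X0.000 Y0.000
; layer 2
G0 Z9.500
G0 X0.000 Y0.000
G1 X29.000 Y0.000
G1 X29.000 Y9.000
G1 X0.000 Y9.000
G1 X0.000 Y0.000
; layer 3
G0 Z14.250
G0 X0.000 Y0.000
G1 X29.000 Y0.000
G1 X29.000 Y4.500
G1 X0.000 Y4.500
G1 X0.000 Y0.000
M2 ; end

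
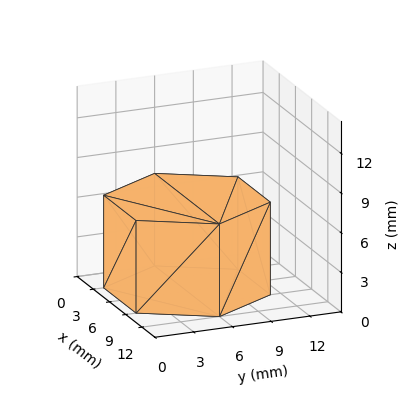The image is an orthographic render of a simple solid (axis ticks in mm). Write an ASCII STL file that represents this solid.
Reading the render: the shape is a regular 6-sided prism (a cylinder approximated with 6 flat sides), circumscribed radius ≈ 6 mm, height ≈ 7 mm (dimensions read to the nearest mm from the axis ticks). For the STL, each face is triangulated and given an outward normal.

solid part
  facet normal 0.0000 0.0000 -1.0000
    outer loop
      vertex 3.00 11.20 0.00
      vertex 9.00 11.20 0.00
      vertex 12.00 6.00 0.00
    endloop
  endfacet
  facet normal 0.0000 0.0000 -1.0000
    outer loop
      vertex 0.00 6.00 0.00
      vertex 3.00 11.20 0.00
      vertex 12.00 6.00 0.00
    endloop
  endfacet
  facet normal 0.0000 0.0000 -1.0000
    outer loop
      vertex 3.00 0.80 0.00
      vertex 0.00 6.00 0.00
      vertex 12.00 6.00 0.00
    endloop
  endfacet
  facet normal 0.0000 0.0000 -1.0000
    outer loop
      vertex 9.00 0.80 0.00
      vertex 3.00 0.80 0.00
      vertex 12.00 6.00 0.00
    endloop
  endfacet
  facet normal 0.0000 0.0000 1.0000
    outer loop
      vertex 12.00 6.00 7.00
      vertex 9.00 11.20 7.00
      vertex 3.00 11.20 7.00
    endloop
  endfacet
  facet normal 0.0000 0.0000 1.0000
    outer loop
      vertex 12.00 6.00 7.00
      vertex 3.00 11.20 7.00
      vertex 0.00 6.00 7.00
    endloop
  endfacet
  facet normal 0.0000 0.0000 1.0000
    outer loop
      vertex 12.00 6.00 7.00
      vertex 0.00 6.00 7.00
      vertex 3.00 0.80 7.00
    endloop
  endfacet
  facet normal 0.0000 0.0000 1.0000
    outer loop
      vertex 12.00 6.00 7.00
      vertex 3.00 0.80 7.00
      vertex 9.00 0.80 7.00
    endloop
  endfacet
  facet normal 0.8662 0.4997 0.0000
    outer loop
      vertex 12.00 6.00 0.00
      vertex 9.00 11.20 0.00
      vertex 9.00 11.20 7.00
    endloop
  endfacet
  facet normal 0.8662 0.4997 0.0000
    outer loop
      vertex 12.00 6.00 0.00
      vertex 9.00 11.20 7.00
      vertex 12.00 6.00 7.00
    endloop
  endfacet
  facet normal 0.0000 1.0000 0.0000
    outer loop
      vertex 9.00 11.20 0.00
      vertex 3.00 11.20 0.00
      vertex 3.00 11.20 7.00
    endloop
  endfacet
  facet normal 0.0000 1.0000 0.0000
    outer loop
      vertex 9.00 11.20 0.00
      vertex 3.00 11.20 7.00
      vertex 9.00 11.20 7.00
    endloop
  endfacet
  facet normal -0.8662 0.4997 0.0000
    outer loop
      vertex 3.00 11.20 0.00
      vertex 0.00 6.00 0.00
      vertex 0.00 6.00 7.00
    endloop
  endfacet
  facet normal -0.8662 0.4997 0.0000
    outer loop
      vertex 3.00 11.20 0.00
      vertex 0.00 6.00 7.00
      vertex 3.00 11.20 7.00
    endloop
  endfacet
  facet normal -0.8662 -0.4997 0.0000
    outer loop
      vertex 0.00 6.00 0.00
      vertex 3.00 0.80 0.00
      vertex 3.00 0.80 7.00
    endloop
  endfacet
  facet normal -0.8662 -0.4997 0.0000
    outer loop
      vertex 0.00 6.00 0.00
      vertex 3.00 0.80 7.00
      vertex 0.00 6.00 7.00
    endloop
  endfacet
  facet normal 0.0000 -1.0000 0.0000
    outer loop
      vertex 3.00 0.80 0.00
      vertex 9.00 0.80 0.00
      vertex 9.00 0.80 7.00
    endloop
  endfacet
  facet normal 0.0000 -1.0000 0.0000
    outer loop
      vertex 3.00 0.80 0.00
      vertex 9.00 0.80 7.00
      vertex 3.00 0.80 7.00
    endloop
  endfacet
  facet normal 0.8662 -0.4997 0.0000
    outer loop
      vertex 9.00 0.80 0.00
      vertex 12.00 6.00 0.00
      vertex 12.00 6.00 7.00
    endloop
  endfacet
  facet normal 0.8662 -0.4997 0.0000
    outer loop
      vertex 9.00 0.80 0.00
      vertex 12.00 6.00 7.00
      vertex 9.00 0.80 7.00
    endloop
  endfacet
endsolid part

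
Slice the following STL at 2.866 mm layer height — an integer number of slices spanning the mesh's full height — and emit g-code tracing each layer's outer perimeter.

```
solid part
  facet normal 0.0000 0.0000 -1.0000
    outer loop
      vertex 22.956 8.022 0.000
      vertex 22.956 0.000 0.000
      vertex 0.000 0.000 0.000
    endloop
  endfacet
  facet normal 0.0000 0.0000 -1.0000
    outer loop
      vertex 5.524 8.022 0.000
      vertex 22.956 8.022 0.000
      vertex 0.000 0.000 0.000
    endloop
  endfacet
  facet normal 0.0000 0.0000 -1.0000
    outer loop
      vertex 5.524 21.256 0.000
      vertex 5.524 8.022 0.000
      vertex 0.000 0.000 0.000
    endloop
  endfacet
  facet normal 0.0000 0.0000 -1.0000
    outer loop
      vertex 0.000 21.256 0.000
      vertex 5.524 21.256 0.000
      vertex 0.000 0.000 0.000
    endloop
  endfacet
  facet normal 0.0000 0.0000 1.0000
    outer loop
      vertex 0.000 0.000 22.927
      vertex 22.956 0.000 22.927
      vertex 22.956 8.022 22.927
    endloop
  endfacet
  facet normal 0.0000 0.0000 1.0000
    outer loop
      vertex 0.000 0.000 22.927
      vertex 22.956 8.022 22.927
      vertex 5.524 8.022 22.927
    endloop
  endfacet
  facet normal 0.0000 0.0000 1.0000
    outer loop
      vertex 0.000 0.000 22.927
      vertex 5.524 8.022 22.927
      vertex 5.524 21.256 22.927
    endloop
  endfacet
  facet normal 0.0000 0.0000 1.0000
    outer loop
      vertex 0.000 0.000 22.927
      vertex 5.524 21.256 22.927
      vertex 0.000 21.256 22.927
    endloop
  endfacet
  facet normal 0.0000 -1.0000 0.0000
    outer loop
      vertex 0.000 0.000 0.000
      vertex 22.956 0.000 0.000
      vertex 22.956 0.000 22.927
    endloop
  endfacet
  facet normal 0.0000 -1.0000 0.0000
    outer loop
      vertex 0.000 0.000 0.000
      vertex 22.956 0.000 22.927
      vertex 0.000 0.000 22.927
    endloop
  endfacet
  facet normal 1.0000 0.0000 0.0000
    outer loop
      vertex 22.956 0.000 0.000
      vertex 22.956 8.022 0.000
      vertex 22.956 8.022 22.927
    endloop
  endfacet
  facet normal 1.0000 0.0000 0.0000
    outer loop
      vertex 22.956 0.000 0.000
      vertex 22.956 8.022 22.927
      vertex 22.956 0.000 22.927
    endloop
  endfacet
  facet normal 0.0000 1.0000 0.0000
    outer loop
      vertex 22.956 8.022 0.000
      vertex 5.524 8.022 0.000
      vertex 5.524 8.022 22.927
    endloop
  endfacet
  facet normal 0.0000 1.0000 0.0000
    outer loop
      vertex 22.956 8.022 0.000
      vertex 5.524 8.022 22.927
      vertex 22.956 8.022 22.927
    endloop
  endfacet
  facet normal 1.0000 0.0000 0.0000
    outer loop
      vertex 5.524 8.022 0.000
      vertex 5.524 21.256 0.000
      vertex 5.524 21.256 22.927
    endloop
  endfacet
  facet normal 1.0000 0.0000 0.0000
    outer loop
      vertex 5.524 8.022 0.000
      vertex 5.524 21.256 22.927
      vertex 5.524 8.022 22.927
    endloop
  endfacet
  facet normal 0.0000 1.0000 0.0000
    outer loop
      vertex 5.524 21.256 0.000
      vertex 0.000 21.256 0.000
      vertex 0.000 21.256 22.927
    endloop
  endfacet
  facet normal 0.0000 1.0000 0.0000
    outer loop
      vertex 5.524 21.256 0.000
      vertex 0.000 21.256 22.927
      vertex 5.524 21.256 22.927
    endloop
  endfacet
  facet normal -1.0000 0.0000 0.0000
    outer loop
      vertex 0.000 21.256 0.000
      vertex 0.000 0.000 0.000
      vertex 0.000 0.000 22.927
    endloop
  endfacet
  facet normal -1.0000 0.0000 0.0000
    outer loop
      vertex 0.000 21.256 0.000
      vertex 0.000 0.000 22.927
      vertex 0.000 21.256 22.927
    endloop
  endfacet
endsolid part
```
; perimeter-only toolpath
G21 ; units = mm
G90 ; absolute positioning
G28 ; home
; layer 1
G0 Z2.866
G0 X0.000 Y0.000
G1 X22.956 Y0.000
G1 X22.956 Y8.022
G1 X5.524 Y8.022
G1 X5.524 Y21.256
G1 X0.000 Y21.256
G1 X0.000 Y0.000
; layer 2
G0 Z5.732
G0 X0.000 Y0.000
G1 X22.956 Y0.000
G1 X22.956 Y8.022
G1 X5.524 Y8.022
G1 X5.524 Y21.256
G1 X0.000 Y21.256
G1 X0.000 Y0.000
; layer 3
G0 Z8.598
G0 X0.000 Y0.000
G1 X22.956 Y0.000
G1 X22.956 Y8.022
G1 X5.524 Y8.022
G1 X5.524 Y21.256
G1 X0.000 Y21.256
G1 X0.000 Y0.000
; layer 4
G0 Z11.463
G0 X0.000 Y0.000
G1 X22.956 Y0.000
G1 X22.956 Y8.022
G1 X5.524 Y8.022
G1 X5.524 Y21.256
G1 X0.000 Y21.256
G1 X0.000 Y0.000
; layer 5
G0 Z14.329
G0 X0.000 Y0.000
G1 X22.956 Y0.000
G1 X22.956 Y8.022
G1 X5.524 Y8.022
G1 X5.524 Y21.256
G1 X0.000 Y21.256
G1 X0.000 Y0.000
; layer 6
G0 Z17.195
G0 X0.000 Y0.000
G1 X22.956 Y0.000
G1 X22.956 Y8.022
G1 X5.524 Y8.022
G1 X5.524 Y21.256
G1 X0.000 Y21.256
G1 X0.000 Y0.000
; layer 7
G0 Z20.061
G0 X0.000 Y0.000
G1 X22.956 Y0.000
G1 X22.956 Y8.022
G1 X5.524 Y8.022
G1 X5.524 Y21.256
G1 X0.000 Y21.256
G1 X0.000 Y0.000
; layer 8
G0 Z22.927
G0 X0.000 Y0.000
G1 X22.956 Y0.000
G1 X22.956 Y8.022
G1 X5.524 Y8.022
G1 X5.524 Y21.256
G1 X0.000 Y21.256
G1 X0.000 Y0.000
M2 ; end

The solid is an L-shaped prism: outer 23 × 21.3 mm, arm thicknesses ≈ 8.02 mm (horizontal) and 5.52 mm (vertical), extruded 22.9 mm in z. Slicing at Δz = 2.866 mm — 8 equal slices spanning the solid's height, so layer i sits at z = i·h/8 — gives 8 non-empty perimeters. Each is a 6-segment closed polygon; G0 lifts to the layer z and rapids to the start vertex, then G1 traces the edges.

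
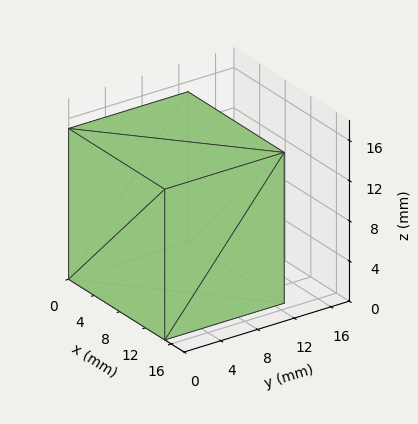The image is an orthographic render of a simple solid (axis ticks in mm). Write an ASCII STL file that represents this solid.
Reading the render: the shape is a rectangular box, roughly 15 × 13 mm footprint and 15 mm tall (dimensions read to the nearest mm from the axis ticks). For the STL, each face is triangulated and given an outward normal.

solid part
  facet normal 0.0000 0.0000 -1.0000
    outer loop
      vertex 15.0 13.0 0.0
      vertex 15.0 0.0 0.0
      vertex 0.0 0.0 0.0
    endloop
  endfacet
  facet normal 0.0000 0.0000 -1.0000
    outer loop
      vertex 0.0 13.0 0.0
      vertex 15.0 13.0 0.0
      vertex 0.0 0.0 0.0
    endloop
  endfacet
  facet normal 0.0000 0.0000 1.0000
    outer loop
      vertex 0.0 0.0 15.0
      vertex 15.0 0.0 15.0
      vertex 15.0 13.0 15.0
    endloop
  endfacet
  facet normal 0.0000 0.0000 1.0000
    outer loop
      vertex 0.0 0.0 15.0
      vertex 15.0 13.0 15.0
      vertex 0.0 13.0 15.0
    endloop
  endfacet
  facet normal 0.0000 -1.0000 0.0000
    outer loop
      vertex 0.0 0.0 0.0
      vertex 15.0 0.0 0.0
      vertex 15.0 0.0 15.0
    endloop
  endfacet
  facet normal 0.0000 -1.0000 0.0000
    outer loop
      vertex 0.0 0.0 0.0
      vertex 15.0 0.0 15.0
      vertex 0.0 0.0 15.0
    endloop
  endfacet
  facet normal 0.0000 1.0000 0.0000
    outer loop
      vertex 15.0 13.0 15.0
      vertex 15.0 13.0 0.0
      vertex 0.0 13.0 0.0
    endloop
  endfacet
  facet normal 0.0000 1.0000 0.0000
    outer loop
      vertex 0.0 13.0 15.0
      vertex 15.0 13.0 15.0
      vertex 0.0 13.0 0.0
    endloop
  endfacet
  facet normal -1.0000 0.0000 0.0000
    outer loop
      vertex 0.0 13.0 15.0
      vertex 0.0 13.0 0.0
      vertex 0.0 0.0 0.0
    endloop
  endfacet
  facet normal -1.0000 0.0000 0.0000
    outer loop
      vertex 0.0 0.0 15.0
      vertex 0.0 13.0 15.0
      vertex 0.0 0.0 0.0
    endloop
  endfacet
  facet normal 1.0000 0.0000 0.0000
    outer loop
      vertex 15.0 0.0 0.0
      vertex 15.0 13.0 0.0
      vertex 15.0 13.0 15.0
    endloop
  endfacet
  facet normal 1.0000 0.0000 0.0000
    outer loop
      vertex 15.0 0.0 0.0
      vertex 15.0 13.0 15.0
      vertex 15.0 0.0 15.0
    endloop
  endfacet
endsolid part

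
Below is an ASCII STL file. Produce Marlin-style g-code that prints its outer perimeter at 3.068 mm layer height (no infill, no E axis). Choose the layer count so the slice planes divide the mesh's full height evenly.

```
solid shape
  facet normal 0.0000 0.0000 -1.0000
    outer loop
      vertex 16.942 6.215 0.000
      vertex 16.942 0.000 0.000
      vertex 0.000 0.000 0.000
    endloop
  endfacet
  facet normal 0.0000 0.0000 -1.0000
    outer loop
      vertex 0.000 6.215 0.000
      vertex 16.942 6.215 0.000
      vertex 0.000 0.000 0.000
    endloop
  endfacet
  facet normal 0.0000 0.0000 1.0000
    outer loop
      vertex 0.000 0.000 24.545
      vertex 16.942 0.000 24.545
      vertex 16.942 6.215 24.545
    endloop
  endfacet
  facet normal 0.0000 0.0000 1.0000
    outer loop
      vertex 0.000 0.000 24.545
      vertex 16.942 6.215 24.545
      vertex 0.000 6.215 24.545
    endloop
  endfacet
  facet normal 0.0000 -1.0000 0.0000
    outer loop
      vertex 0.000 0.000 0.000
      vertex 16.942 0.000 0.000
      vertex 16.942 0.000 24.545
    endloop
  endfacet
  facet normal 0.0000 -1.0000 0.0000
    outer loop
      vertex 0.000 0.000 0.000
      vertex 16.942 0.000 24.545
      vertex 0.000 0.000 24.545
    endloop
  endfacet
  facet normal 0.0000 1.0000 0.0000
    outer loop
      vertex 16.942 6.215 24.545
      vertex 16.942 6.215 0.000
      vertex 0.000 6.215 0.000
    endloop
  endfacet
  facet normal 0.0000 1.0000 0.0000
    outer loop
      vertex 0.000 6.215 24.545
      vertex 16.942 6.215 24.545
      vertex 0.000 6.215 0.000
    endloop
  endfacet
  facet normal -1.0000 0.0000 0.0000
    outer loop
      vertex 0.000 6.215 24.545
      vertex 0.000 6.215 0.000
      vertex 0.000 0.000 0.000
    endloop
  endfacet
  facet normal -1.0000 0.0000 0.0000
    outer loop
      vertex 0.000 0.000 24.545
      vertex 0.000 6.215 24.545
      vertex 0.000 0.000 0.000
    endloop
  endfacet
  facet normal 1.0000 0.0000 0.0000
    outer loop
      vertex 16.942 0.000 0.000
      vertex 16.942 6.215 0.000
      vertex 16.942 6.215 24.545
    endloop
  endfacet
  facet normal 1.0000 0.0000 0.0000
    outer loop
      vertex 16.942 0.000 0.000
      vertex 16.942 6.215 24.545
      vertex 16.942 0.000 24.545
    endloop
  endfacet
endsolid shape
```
; perimeter-only toolpath
G21 ; units = mm
G90 ; absolute positioning
G28 ; home
; layer 1
G0 Z3.068
G0 X0.000 Y0.000
G1 X16.942 Y0.000
G1 X16.942 Y6.215
G1 X0.000 Y6.215
G1 X0.000 Y0.000
; layer 2
G0 Z6.136
G0 X0.000 Y0.000
G1 X16.942 Y0.000
G1 X16.942 Y6.215
G1 X0.000 Y6.215
G1 X0.000 Y0.000
; layer 3
G0 Z9.204
G0 X0.000 Y0.000
G1 X16.942 Y0.000
G1 X16.942 Y6.215
G1 X0.000 Y6.215
G1 X0.000 Y0.000
; layer 4
G0 Z12.273
G0 X0.000 Y0.000
G1 X16.942 Y0.000
G1 X16.942 Y6.215
G1 X0.000 Y6.215
G1 X0.000 Y0.000
; layer 5
G0 Z15.341
G0 X0.000 Y0.000
G1 X16.942 Y0.000
G1 X16.942 Y6.215
G1 X0.000 Y6.215
G1 X0.000 Y0.000
; layer 6
G0 Z18.409
G0 X0.000 Y0.000
G1 X16.942 Y0.000
G1 X16.942 Y6.215
G1 X0.000 Y6.215
G1 X0.000 Y0.000
; layer 7
G0 Z21.477
G0 X0.000 Y0.000
G1 X16.942 Y0.000
G1 X16.942 Y6.215
G1 X0.000 Y6.215
G1 X0.000 Y0.000
; layer 8
G0 Z24.545
G0 X0.000 Y0.000
G1 X16.942 Y0.000
G1 X16.942 Y6.215
G1 X0.000 Y6.215
G1 X0.000 Y0.000
M2 ; end

The solid is a rectangular box, roughly 16.9 × 6.21 mm footprint and 24.5 mm tall. Slicing at Δz = 3.068 mm — 8 equal slices spanning the solid's height, so layer i sits at z = i·h/8 — gives 8 non-empty perimeters. Each is a 4-segment closed polygon; G0 lifts to the layer z and rapids to the start vertex, then G1 traces the edges.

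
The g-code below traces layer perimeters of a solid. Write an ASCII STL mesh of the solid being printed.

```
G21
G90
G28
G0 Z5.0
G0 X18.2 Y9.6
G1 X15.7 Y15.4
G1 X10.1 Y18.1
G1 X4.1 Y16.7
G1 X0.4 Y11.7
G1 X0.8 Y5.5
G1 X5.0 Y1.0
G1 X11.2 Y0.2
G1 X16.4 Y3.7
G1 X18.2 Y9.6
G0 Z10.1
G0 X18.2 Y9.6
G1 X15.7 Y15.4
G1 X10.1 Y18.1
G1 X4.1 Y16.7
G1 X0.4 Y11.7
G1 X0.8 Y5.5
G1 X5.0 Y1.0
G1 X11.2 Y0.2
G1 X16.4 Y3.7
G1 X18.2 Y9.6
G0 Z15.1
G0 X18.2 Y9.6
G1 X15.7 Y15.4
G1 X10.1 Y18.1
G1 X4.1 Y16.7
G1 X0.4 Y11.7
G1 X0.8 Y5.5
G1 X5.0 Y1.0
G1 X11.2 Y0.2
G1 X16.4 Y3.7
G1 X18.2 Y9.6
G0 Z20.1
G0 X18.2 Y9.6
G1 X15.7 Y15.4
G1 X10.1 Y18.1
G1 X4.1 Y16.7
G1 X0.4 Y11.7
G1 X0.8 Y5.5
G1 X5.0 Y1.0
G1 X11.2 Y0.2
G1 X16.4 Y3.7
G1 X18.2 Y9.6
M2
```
solid part
  facet normal 0.0000 0.0000 -1.0000
    outer loop
      vertex 10.1 18.1 0.0
      vertex 15.7 15.4 0.0
      vertex 18.2 9.6 0.0
    endloop
  endfacet
  facet normal 0.0000 0.0000 -1.0000
    outer loop
      vertex 4.1 16.7 0.0
      vertex 10.1 18.1 0.0
      vertex 18.2 9.6 0.0
    endloop
  endfacet
  facet normal 0.0000 0.0000 -1.0000
    outer loop
      vertex 0.4 11.7 0.0
      vertex 4.1 16.7 0.0
      vertex 18.2 9.6 0.0
    endloop
  endfacet
  facet normal 0.0000 0.0000 -1.0000
    outer loop
      vertex 0.8 5.5 0.0
      vertex 0.4 11.7 0.0
      vertex 18.2 9.6 0.0
    endloop
  endfacet
  facet normal 0.0000 0.0000 -1.0000
    outer loop
      vertex 5.0 1.0 0.0
      vertex 0.8 5.5 0.0
      vertex 18.2 9.6 0.0
    endloop
  endfacet
  facet normal 0.0000 0.0000 -1.0000
    outer loop
      vertex 11.2 0.2 0.0
      vertex 5.0 1.0 0.0
      vertex 18.2 9.6 0.0
    endloop
  endfacet
  facet normal 0.0000 0.0000 -1.0000
    outer loop
      vertex 16.4 3.7 0.0
      vertex 11.2 0.2 0.0
      vertex 18.2 9.6 0.0
    endloop
  endfacet
  facet normal 0.0000 0.0000 1.0000
    outer loop
      vertex 18.2 9.6 20.1
      vertex 15.7 15.4 20.1
      vertex 10.1 18.1 20.1
    endloop
  endfacet
  facet normal 0.0000 0.0000 1.0000
    outer loop
      vertex 18.2 9.6 20.1
      vertex 10.1 18.1 20.1
      vertex 4.1 16.7 20.1
    endloop
  endfacet
  facet normal 0.0000 0.0000 1.0000
    outer loop
      vertex 18.2 9.6 20.1
      vertex 4.1 16.7 20.1
      vertex 0.4 11.7 20.1
    endloop
  endfacet
  facet normal 0.0000 0.0000 1.0000
    outer loop
      vertex 18.2 9.6 20.1
      vertex 0.4 11.7 20.1
      vertex 0.8 5.5 20.1
    endloop
  endfacet
  facet normal 0.0000 0.0000 1.0000
    outer loop
      vertex 18.2 9.6 20.1
      vertex 0.8 5.5 20.1
      vertex 5.0 1.0 20.1
    endloop
  endfacet
  facet normal 0.0000 0.0000 1.0000
    outer loop
      vertex 18.2 9.6 20.1
      vertex 5.0 1.0 20.1
      vertex 11.2 0.2 20.1
    endloop
  endfacet
  facet normal 0.0000 0.0000 1.0000
    outer loop
      vertex 18.2 9.6 20.1
      vertex 11.2 0.2 20.1
      vertex 16.4 3.7 20.1
    endloop
  endfacet
  facet normal 0.9183 0.3958 0.0000
    outer loop
      vertex 18.2 9.6 0.0
      vertex 15.7 15.4 0.0
      vertex 15.7 15.4 20.1
    endloop
  endfacet
  facet normal 0.9183 0.3958 0.0000
    outer loop
      vertex 18.2 9.6 0.0
      vertex 15.7 15.4 20.1
      vertex 18.2 9.6 20.1
    endloop
  endfacet
  facet normal 0.4343 0.9008 0.0000
    outer loop
      vertex 15.7 15.4 0.0
      vertex 10.1 18.1 0.0
      vertex 10.1 18.1 20.1
    endloop
  endfacet
  facet normal 0.4343 0.9008 0.0000
    outer loop
      vertex 15.7 15.4 0.0
      vertex 10.1 18.1 20.1
      vertex 15.7 15.4 20.1
    endloop
  endfacet
  facet normal -0.2272 0.9738 0.0000
    outer loop
      vertex 10.1 18.1 0.0
      vertex 4.1 16.7 0.0
      vertex 4.1 16.7 20.1
    endloop
  endfacet
  facet normal -0.2272 0.9738 0.0000
    outer loop
      vertex 10.1 18.1 0.0
      vertex 4.1 16.7 20.1
      vertex 10.1 18.1 20.1
    endloop
  endfacet
  facet normal -0.8038 0.5948 0.0000
    outer loop
      vertex 4.1 16.7 0.0
      vertex 0.4 11.7 0.0
      vertex 0.4 11.7 20.1
    endloop
  endfacet
  facet normal -0.8038 0.5948 0.0000
    outer loop
      vertex 4.1 16.7 0.0
      vertex 0.4 11.7 20.1
      vertex 4.1 16.7 20.1
    endloop
  endfacet
  facet normal -0.9979 -0.0644 0.0000
    outer loop
      vertex 0.4 11.7 0.0
      vertex 0.8 5.5 0.0
      vertex 0.8 5.5 20.1
    endloop
  endfacet
  facet normal -0.9979 -0.0644 0.0000
    outer loop
      vertex 0.4 11.7 0.0
      vertex 0.8 5.5 20.1
      vertex 0.4 11.7 20.1
    endloop
  endfacet
  facet normal -0.7311 -0.6823 0.0000
    outer loop
      vertex 0.8 5.5 0.0
      vertex 5.0 1.0 0.0
      vertex 5.0 1.0 20.1
    endloop
  endfacet
  facet normal -0.7311 -0.6823 0.0000
    outer loop
      vertex 0.8 5.5 0.0
      vertex 5.0 1.0 20.1
      vertex 0.8 5.5 20.1
    endloop
  endfacet
  facet normal -0.1280 -0.9918 0.0000
    outer loop
      vertex 5.0 1.0 0.0
      vertex 11.2 0.2 0.0
      vertex 11.2 0.2 20.1
    endloop
  endfacet
  facet normal -0.1280 -0.9918 0.0000
    outer loop
      vertex 5.0 1.0 0.0
      vertex 11.2 0.2 20.1
      vertex 5.0 1.0 20.1
    endloop
  endfacet
  facet normal 0.5584 -0.8296 0.0000
    outer loop
      vertex 11.2 0.2 0.0
      vertex 16.4 3.7 0.0
      vertex 16.4 3.7 20.1
    endloop
  endfacet
  facet normal 0.5584 -0.8296 0.0000
    outer loop
      vertex 11.2 0.2 0.0
      vertex 16.4 3.7 20.1
      vertex 11.2 0.2 20.1
    endloop
  endfacet
  facet normal 0.9565 -0.2918 0.0000
    outer loop
      vertex 16.4 3.7 0.0
      vertex 18.2 9.6 0.0
      vertex 18.2 9.6 20.1
    endloop
  endfacet
  facet normal 0.9565 -0.2918 0.0000
    outer loop
      vertex 16.4 3.7 0.0
      vertex 18.2 9.6 20.1
      vertex 16.4 3.7 20.1
    endloop
  endfacet
endsolid part

The G0 Z moves step by Δz≈5.0 mm. Every layer's G1 loop is the same polygon, so the solid is a straight extrusion of it from z=0 to z≈20.1. Closing with flat bottom and top caps and triangulating gives 32 facets — a regular 9-sided prism (a cylinder approximated with 9 flat sides), circumscribed radius ≈ 9.1 mm, height ≈ 20.1 mm.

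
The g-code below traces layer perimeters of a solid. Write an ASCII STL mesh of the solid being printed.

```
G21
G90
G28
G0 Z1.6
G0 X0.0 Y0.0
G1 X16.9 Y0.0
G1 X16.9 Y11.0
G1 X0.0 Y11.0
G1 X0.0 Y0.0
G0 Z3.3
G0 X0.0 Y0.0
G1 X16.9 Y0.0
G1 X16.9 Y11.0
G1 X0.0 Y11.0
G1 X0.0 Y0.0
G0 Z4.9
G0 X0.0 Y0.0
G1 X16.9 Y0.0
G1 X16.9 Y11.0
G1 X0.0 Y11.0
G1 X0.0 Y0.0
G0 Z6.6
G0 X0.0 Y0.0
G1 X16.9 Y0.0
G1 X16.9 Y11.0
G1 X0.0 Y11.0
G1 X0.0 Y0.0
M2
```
solid part
  facet normal 0.0000 0.0000 -1.0000
    outer loop
      vertex 16.9 11.0 0.0
      vertex 16.9 0.0 0.0
      vertex 0.0 0.0 0.0
    endloop
  endfacet
  facet normal 0.0000 0.0000 -1.0000
    outer loop
      vertex 0.0 11.0 0.0
      vertex 16.9 11.0 0.0
      vertex 0.0 0.0 0.0
    endloop
  endfacet
  facet normal 0.0000 0.0000 1.0000
    outer loop
      vertex 0.0 0.0 6.6
      vertex 16.9 0.0 6.6
      vertex 16.9 11.0 6.6
    endloop
  endfacet
  facet normal 0.0000 0.0000 1.0000
    outer loop
      vertex 0.0 0.0 6.6
      vertex 16.9 11.0 6.6
      vertex 0.0 11.0 6.6
    endloop
  endfacet
  facet normal 0.0000 -1.0000 0.0000
    outer loop
      vertex 0.0 0.0 0.0
      vertex 16.9 0.0 0.0
      vertex 16.9 0.0 6.6
    endloop
  endfacet
  facet normal 0.0000 -1.0000 0.0000
    outer loop
      vertex 0.0 0.0 0.0
      vertex 16.9 0.0 6.6
      vertex 0.0 0.0 6.6
    endloop
  endfacet
  facet normal 0.0000 1.0000 0.0000
    outer loop
      vertex 16.9 11.0 6.6
      vertex 16.9 11.0 0.0
      vertex 0.0 11.0 0.0
    endloop
  endfacet
  facet normal 0.0000 1.0000 0.0000
    outer loop
      vertex 0.0 11.0 6.6
      vertex 16.9 11.0 6.6
      vertex 0.0 11.0 0.0
    endloop
  endfacet
  facet normal -1.0000 0.0000 0.0000
    outer loop
      vertex 0.0 11.0 6.6
      vertex 0.0 11.0 0.0
      vertex 0.0 0.0 0.0
    endloop
  endfacet
  facet normal -1.0000 0.0000 0.0000
    outer loop
      vertex 0.0 0.0 6.6
      vertex 0.0 11.0 6.6
      vertex 0.0 0.0 0.0
    endloop
  endfacet
  facet normal 1.0000 0.0000 0.0000
    outer loop
      vertex 16.9 0.0 0.0
      vertex 16.9 11.0 0.0
      vertex 16.9 11.0 6.6
    endloop
  endfacet
  facet normal 1.0000 0.0000 0.0000
    outer loop
      vertex 16.9 0.0 0.0
      vertex 16.9 11.0 6.6
      vertex 16.9 0.0 6.6
    endloop
  endfacet
endsolid part

The G0 Z moves step by Δz≈1.6 mm. Every layer's G1 loop is the same polygon, so the solid is a straight extrusion of it from z=0 to z≈6.6. Closing with flat bottom and top caps and triangulating gives 12 facets — a rectangular box, roughly 16.9 × 11 mm footprint and 6.6 mm tall.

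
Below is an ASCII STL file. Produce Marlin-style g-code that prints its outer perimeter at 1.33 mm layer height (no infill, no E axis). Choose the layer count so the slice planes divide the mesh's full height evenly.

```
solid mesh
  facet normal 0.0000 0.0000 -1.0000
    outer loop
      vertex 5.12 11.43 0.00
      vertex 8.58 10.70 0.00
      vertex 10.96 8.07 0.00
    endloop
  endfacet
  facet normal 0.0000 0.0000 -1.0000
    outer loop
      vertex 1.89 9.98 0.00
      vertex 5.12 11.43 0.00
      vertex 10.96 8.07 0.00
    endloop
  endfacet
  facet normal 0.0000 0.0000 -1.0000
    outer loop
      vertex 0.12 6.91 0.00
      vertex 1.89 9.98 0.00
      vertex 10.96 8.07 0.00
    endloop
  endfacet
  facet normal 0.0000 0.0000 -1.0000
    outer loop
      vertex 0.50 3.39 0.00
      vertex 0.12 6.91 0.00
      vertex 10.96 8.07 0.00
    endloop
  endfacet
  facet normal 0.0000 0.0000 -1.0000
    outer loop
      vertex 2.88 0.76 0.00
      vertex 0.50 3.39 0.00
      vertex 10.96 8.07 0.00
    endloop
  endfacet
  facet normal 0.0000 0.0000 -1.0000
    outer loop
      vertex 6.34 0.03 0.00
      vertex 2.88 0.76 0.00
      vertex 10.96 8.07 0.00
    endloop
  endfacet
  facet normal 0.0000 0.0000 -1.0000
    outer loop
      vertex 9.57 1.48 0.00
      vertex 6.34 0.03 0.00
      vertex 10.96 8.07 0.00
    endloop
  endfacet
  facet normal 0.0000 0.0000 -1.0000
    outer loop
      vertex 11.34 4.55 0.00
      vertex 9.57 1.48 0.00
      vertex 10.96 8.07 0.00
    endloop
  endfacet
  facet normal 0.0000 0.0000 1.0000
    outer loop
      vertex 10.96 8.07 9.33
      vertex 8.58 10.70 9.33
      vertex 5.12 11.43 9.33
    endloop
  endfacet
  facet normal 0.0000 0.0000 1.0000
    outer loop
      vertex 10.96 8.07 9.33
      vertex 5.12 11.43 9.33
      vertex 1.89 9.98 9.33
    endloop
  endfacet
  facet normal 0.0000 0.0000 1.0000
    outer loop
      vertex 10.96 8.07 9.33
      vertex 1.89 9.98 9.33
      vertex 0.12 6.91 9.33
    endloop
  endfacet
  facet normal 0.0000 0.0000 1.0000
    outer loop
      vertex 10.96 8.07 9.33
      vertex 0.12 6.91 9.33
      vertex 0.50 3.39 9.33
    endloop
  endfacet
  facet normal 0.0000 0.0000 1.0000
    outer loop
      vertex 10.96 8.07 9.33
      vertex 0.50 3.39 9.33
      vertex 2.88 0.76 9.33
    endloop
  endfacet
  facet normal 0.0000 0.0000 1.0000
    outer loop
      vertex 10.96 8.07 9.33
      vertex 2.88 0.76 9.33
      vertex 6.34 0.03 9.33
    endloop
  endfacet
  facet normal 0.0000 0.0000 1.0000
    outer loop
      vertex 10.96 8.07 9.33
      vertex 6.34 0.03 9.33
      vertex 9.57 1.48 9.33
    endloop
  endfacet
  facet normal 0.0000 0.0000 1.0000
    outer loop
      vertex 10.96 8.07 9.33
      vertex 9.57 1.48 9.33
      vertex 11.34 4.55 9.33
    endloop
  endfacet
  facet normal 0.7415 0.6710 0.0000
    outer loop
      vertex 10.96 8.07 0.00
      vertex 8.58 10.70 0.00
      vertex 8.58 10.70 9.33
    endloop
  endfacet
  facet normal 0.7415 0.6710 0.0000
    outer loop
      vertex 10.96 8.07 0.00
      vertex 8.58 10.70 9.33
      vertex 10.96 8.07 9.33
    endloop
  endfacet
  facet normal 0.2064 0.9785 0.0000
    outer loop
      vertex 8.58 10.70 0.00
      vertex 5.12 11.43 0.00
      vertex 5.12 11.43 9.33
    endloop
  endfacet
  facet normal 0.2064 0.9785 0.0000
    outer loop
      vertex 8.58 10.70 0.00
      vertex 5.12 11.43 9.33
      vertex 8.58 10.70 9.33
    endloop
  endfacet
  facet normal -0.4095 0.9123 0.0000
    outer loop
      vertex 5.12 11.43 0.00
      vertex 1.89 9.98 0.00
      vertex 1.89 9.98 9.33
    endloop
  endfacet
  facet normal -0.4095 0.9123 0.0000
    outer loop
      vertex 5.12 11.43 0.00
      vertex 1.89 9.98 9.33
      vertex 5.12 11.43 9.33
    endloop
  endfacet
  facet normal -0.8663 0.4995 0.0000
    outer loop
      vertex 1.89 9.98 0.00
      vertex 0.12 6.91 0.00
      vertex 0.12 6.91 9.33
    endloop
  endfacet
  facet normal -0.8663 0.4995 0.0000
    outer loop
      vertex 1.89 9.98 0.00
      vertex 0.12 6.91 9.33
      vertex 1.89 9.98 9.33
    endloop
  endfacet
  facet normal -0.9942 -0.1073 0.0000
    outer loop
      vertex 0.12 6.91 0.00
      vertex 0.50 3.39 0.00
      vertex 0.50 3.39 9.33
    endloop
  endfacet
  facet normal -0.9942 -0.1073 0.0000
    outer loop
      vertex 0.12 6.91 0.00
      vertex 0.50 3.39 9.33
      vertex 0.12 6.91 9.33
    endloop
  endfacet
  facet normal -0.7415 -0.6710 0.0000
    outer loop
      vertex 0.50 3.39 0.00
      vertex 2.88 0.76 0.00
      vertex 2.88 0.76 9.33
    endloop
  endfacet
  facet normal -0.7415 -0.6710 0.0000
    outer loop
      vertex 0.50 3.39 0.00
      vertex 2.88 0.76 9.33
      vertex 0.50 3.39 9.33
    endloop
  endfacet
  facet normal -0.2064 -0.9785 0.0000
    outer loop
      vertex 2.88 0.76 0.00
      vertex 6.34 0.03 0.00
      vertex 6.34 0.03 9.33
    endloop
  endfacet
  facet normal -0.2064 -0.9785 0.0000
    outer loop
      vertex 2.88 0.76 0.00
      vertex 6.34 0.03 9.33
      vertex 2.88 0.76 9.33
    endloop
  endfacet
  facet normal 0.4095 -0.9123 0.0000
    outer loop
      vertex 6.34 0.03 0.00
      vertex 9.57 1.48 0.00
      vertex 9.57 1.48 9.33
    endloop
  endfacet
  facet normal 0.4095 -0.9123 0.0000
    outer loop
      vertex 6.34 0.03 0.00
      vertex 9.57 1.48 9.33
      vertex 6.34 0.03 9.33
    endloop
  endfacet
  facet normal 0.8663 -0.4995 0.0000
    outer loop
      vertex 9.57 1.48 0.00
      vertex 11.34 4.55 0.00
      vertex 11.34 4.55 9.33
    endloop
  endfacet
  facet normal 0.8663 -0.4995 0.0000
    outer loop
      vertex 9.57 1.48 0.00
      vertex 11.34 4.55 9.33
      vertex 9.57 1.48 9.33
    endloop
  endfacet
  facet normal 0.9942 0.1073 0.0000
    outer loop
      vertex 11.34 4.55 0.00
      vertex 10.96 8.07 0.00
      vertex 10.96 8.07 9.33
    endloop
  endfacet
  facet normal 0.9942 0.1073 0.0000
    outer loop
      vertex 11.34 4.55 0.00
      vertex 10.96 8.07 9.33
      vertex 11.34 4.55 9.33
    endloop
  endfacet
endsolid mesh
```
; perimeter-only toolpath
G21 ; units = mm
G90 ; absolute positioning
G28 ; home
; layer 1
G0 Z1.33
G0 X10.96 Y8.07
G1 X8.58 Y10.70
G1 X5.12 Y11.43
G1 X1.89 Y9.98
G1 X0.12 Y6.91
G1 X0.50 Y3.39
G1 X2.88 Y0.76
G1 X6.34 Y0.03
G1 X9.57 Y1.48
G1 X11.34 Y4.55
G1 X10.96 Y8.07
; layer 2
G0 Z2.67
G0 X10.96 Y8.07
G1 X8.58 Y10.70
G1 X5.12 Y11.43
G1 X1.89 Y9.98
G1 X0.12 Y6.91
G1 X0.50 Y3.39
G1 X2.88 Y0.76
G1 X6.34 Y0.03
G1 X9.57 Y1.48
G1 X11.34 Y4.55
G1 X10.96 Y8.07
; layer 3
G0 Z4.00
G0 X10.96 Y8.07
G1 X8.58 Y10.70
G1 X5.12 Y11.43
G1 X1.89 Y9.98
G1 X0.12 Y6.91
G1 X0.50 Y3.39
G1 X2.88 Y0.76
G1 X6.34 Y0.03
G1 X9.57 Y1.48
G1 X11.34 Y4.55
G1 X10.96 Y8.07
; layer 4
G0 Z5.33
G0 X10.96 Y8.07
G1 X8.58 Y10.70
G1 X5.12 Y11.43
G1 X1.89 Y9.98
G1 X0.12 Y6.91
G1 X0.50 Y3.39
G1 X2.88 Y0.76
G1 X6.34 Y0.03
G1 X9.57 Y1.48
G1 X11.34 Y4.55
G1 X10.96 Y8.07
; layer 5
G0 Z6.66
G0 X10.96 Y8.07
G1 X8.58 Y10.70
G1 X5.12 Y11.43
G1 X1.89 Y9.98
G1 X0.12 Y6.91
G1 X0.50 Y3.39
G1 X2.88 Y0.76
G1 X6.34 Y0.03
G1 X9.57 Y1.48
G1 X11.34 Y4.55
G1 X10.96 Y8.07
; layer 6
G0 Z8.00
G0 X10.96 Y8.07
G1 X8.58 Y10.70
G1 X5.12 Y11.43
G1 X1.89 Y9.98
G1 X0.12 Y6.91
G1 X0.50 Y3.39
G1 X2.88 Y0.76
G1 X6.34 Y0.03
G1 X9.57 Y1.48
G1 X11.34 Y4.55
G1 X10.96 Y8.07
; layer 7
G0 Z9.33
G0 X10.96 Y8.07
G1 X8.58 Y10.70
G1 X5.12 Y11.43
G1 X1.89 Y9.98
G1 X0.12 Y6.91
G1 X0.50 Y3.39
G1 X2.88 Y0.76
G1 X6.34 Y0.03
G1 X9.57 Y1.48
G1 X11.34 Y4.55
G1 X10.96 Y8.07
M2 ; end

The solid is a regular 10-sided prism (a cylinder approximated with 10 flat sides), circumscribed radius ≈ 5.73 mm, height ≈ 9.33 mm. Slicing at Δz = 1.33 mm — 7 equal slices spanning the solid's height, so layer i sits at z = i·h/7 — gives 7 non-empty perimeters. Each is a 10-segment closed polygon; G0 lifts to the layer z and rapids to the start vertex, then G1 traces the edges.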